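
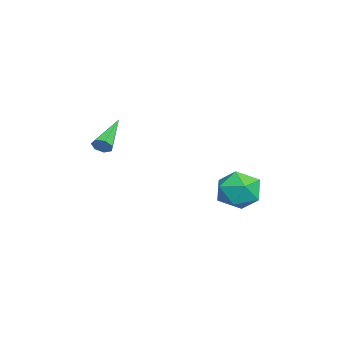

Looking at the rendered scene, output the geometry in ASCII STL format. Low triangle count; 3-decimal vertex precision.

solid 
facet normal 0.858 -0.274 -0.434
outer loop
vertex 2.784 -1.924 3.765
vertex 2.521 -2.088 3.348
vertex 2.719 -1.616 3.442
endloop
endfacet
facet normal 0.301 0.720 0.626
outer loop
vertex 2.784 -1.924 3.765
vertex 2.719 -1.616 3.442
vertex 0.659 -1.492 4.292
endloop
endfacet
facet normal 0.858 -0.273 -0.435
outer loop
vertex 2.719 -1.616 3.442
vertex 2.521 -2.088 3.348
vertex 2.504 -1.664 3.048
endloop
endfacet
facet normal 0.008 0.992 -0.125
outer loop
vertex 2.719 -1.616 3.442
vertex 2.504 -1.664 3.048
vertex 0.659 -1.492 4.292
endloop
endfacet
facet normal 0.858 -0.274 -0.435
outer loop
vertex 2.504 -1.664 3.048
vertex 2.521 -2.088 3.348
vertex 2.302 -2.03 2.88
endloop
endfacet
facet normal -0.426 0.561 -0.710
outer loop
vertex 2.504 -1.664 3.048
vertex 2.302 -2.03 2.88
vertex 0.659 -1.492 4.292
endloop
endfacet
facet normal 0.857 -0.276 -0.435
outer loop
vertex 2.302 -2.03 2.88
vertex 2.521 -2.088 3.348
vertex 2.264 -2.44 3.065
endloop
endfacet
facet normal -0.677 -0.250 -0.692
outer loop
vertex 2.302 -2.03 2.88
vertex 2.264 -2.44 3.065
vertex 0.659 -1.492 4.292
endloop
endfacet
facet normal 0.857 -0.275 -0.436
outer loop
vertex 2.264 -2.44 3.065
vertex 2.521 -2.088 3.348
vertex 2.42 -2.585 3.463
endloop
endfacet
facet normal -0.554 -0.828 -0.085
outer loop
vertex 2.264 -2.44 3.065
vertex 2.42 -2.585 3.463
vertex 0.659 -1.492 4.292
endloop
endfacet
facet normal 0.858 -0.275 -0.433
outer loop
vertex 2.42 -2.585 3.463
vertex 2.521 -2.088 3.348
vertex 2.651 -2.355 3.775
endloop
endfacet
facet normal -0.150 -0.739 0.656
outer loop
vertex 2.42 -2.585 3.463
vertex 2.651 -2.355 3.775
vertex 0.659 -1.492 4.292
endloop
endfacet
facet normal 0.858 -0.275 -0.433
outer loop
vertex 2.651 -2.355 3.775
vertex 2.521 -2.088 3.348
vertex 2.784 -1.924 3.765
endloop
endfacet
facet normal 0.231 -0.049 0.972
outer loop
vertex 2.651 -2.355 3.775
vertex 2.784 -1.924 3.765
vertex 0.659 -1.492 4.292
endloop
endfacet
facet normal -0.636 0.736 0.232
outer loop
vertex 1.551 4.795 0.158
vertex 1.135 4.15 1.065
vertex 2.051 4.888 1.232
endloop
endfacet
facet normal -0.042 0.997 -0.067
outer loop
vertex 1.551 4.795 0.158
vertex 2.051 4.888 1.232
vertex 2.734 4.852 0.26
endloop
endfacet
facet normal 0.028 0.702 -0.712
outer loop
vertex 1.551 4.795 0.158
vertex 2.734 4.852 0.26
vertex 2.24 4.092 -0.508
endloop
endfacet
facet normal -0.523 0.258 -0.813
outer loop
vertex 1.551 4.795 0.158
vertex 2.24 4.092 -0.508
vertex 1.252 3.658 -0.01
endloop
endfacet
facet normal -0.933 0.279 -0.229
outer loop
vertex 1.551 4.795 0.158
vertex 1.252 3.658 -0.01
vertex 1.135 4.15 1.065
endloop
endfacet
facet normal 0.513 0.791 0.332
outer loop
vertex 2.734 4.852 0.26
vertex 2.051 4.888 1.232
vertex 3.048 4.242 1.23
endloop
endfacet
facet normal -0.447 0.370 0.814
outer loop
vertex 2.051 4.888 1.232
vertex 1.135 4.15 1.065
vertex 2.06 3.808 1.728
endloop
endfacet
facet normal -0.927 -0.369 0.068
outer loop
vertex 1.135 4.15 1.065
vertex 1.252 3.658 -0.01
vertex 1.566 3.048 0.96
endloop
endfacet
facet normal -0.264 -0.404 -0.876
outer loop
vertex 1.252 3.658 -0.01
vertex 2.24 4.092 -0.508
vertex 2.249 3.012 -0.012
endloop
endfacet
facet normal 0.627 0.313 -0.713
outer loop
vertex 2.24 4.092 -0.508
vertex 2.734 4.852 0.26
vertex 3.165 3.75 0.155
endloop
endfacet
facet normal 0.523 -0.258 0.813
outer loop
vertex 2.749 3.105 1.062
vertex 3.048 4.242 1.23
vertex 2.06 3.808 1.728
endloop
endfacet
facet normal -0.028 -0.702 0.712
outer loop
vertex 2.749 3.105 1.062
vertex 2.06 3.808 1.728
vertex 1.566 3.048 0.96
endloop
endfacet
facet normal 0.042 -0.997 0.067
outer loop
vertex 2.749 3.105 1.062
vertex 1.566 3.048 0.96
vertex 2.249 3.012 -0.012
endloop
endfacet
facet normal 0.636 -0.736 -0.232
outer loop
vertex 2.749 3.105 1.062
vertex 2.249 3.012 -0.012
vertex 3.165 3.75 0.155
endloop
endfacet
facet normal 0.933 -0.279 0.229
outer loop
vertex 2.749 3.105 1.062
vertex 3.165 3.75 0.155
vertex 3.048 4.242 1.23
endloop
endfacet
facet normal 0.264 0.404 0.876
outer loop
vertex 2.06 3.808 1.728
vertex 3.048 4.242 1.23
vertex 2.051 4.888 1.232
endloop
endfacet
facet normal -0.627 -0.313 0.713
outer loop
vertex 1.566 3.048 0.96
vertex 2.06 3.808 1.728
vertex 1.135 4.15 1.065
endloop
endfacet
facet normal -0.513 -0.791 -0.332
outer loop
vertex 2.249 3.012 -0.012
vertex 1.566 3.048 0.96
vertex 1.252 3.658 -0.01
endloop
endfacet
facet normal 0.447 -0.370 -0.814
outer loop
vertex 3.165 3.75 0.155
vertex 2.249 3.012 -0.012
vertex 2.24 4.092 -0.508
endloop
endfacet
facet normal 0.927 0.369 -0.068
outer loop
vertex 3.048 4.242 1.23
vertex 3.165 3.75 0.155
vertex 2.734 4.852 0.26
endloop
endfacet

endsolid


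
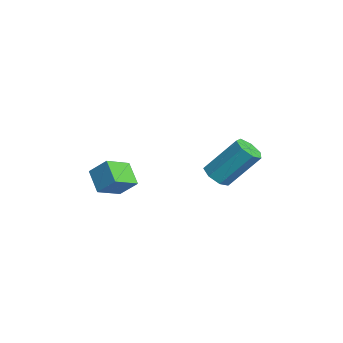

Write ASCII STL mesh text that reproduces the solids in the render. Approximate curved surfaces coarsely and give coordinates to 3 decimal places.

solid 
facet normal -0.421 -0.574 -0.702
outer loop
vertex 0.19 -2.103 -1.86
vertex -0.848 -2.189 -1.168
vertex -0.312 -0.985 -2.473
endloop
endfacet
facet normal 0.830 0.069 -0.554
outer loop
vertex 0.168 -0.331 -1.672
vertex 0.19 -2.103 -1.86
vertex -0.312 -0.985 -2.473
endloop
endfacet
facet normal -0.421 -0.574 -0.702
outer loop
vertex -0.312 -0.985 -2.473
vertex -0.848 -2.189 -1.168
vertex -1.349 -1.071 -1.781
endloop
endfacet
facet normal -0.366 0.816 -0.447
outer loop
vertex -1.349 -1.071 -1.781
vertex 0.168 -0.331 -1.672
vertex -0.312 -0.985 -2.473
endloop
endfacet
facet normal 0.366 -0.816 0.447
outer loop
vertex 0.19 -2.103 -1.86
vertex -0.368 -1.535 -0.367
vertex -0.848 -2.189 -1.168
endloop
endfacet
facet normal 0.830 0.069 -0.553
outer loop
vertex 0.669 -1.449 -1.059
vertex 0.19 -2.103 -1.86
vertex 0.168 -0.331 -1.672
endloop
endfacet
facet normal 0.366 -0.816 0.447
outer loop
vertex 0.669 -1.449 -1.059
vertex -0.368 -1.535 -0.367
vertex 0.19 -2.103 -1.86
endloop
endfacet
facet normal -0.830 -0.069 0.553
outer loop
vertex -0.848 -2.189 -1.168
vertex -0.368 -1.535 -0.367
vertex -1.349 -1.071 -1.781
endloop
endfacet
facet normal -0.366 0.816 -0.447
outer loop
vertex -0.87 -0.417 -0.98
vertex 0.168 -0.331 -1.672
vertex -1.349 -1.071 -1.781
endloop
endfacet
facet normal -0.830 -0.069 0.553
outer loop
vertex -1.349 -1.071 -1.781
vertex -0.368 -1.535 -0.367
vertex -0.87 -0.417 -0.98
endloop
endfacet
facet normal 0.421 0.574 0.703
outer loop
vertex -0.87 -0.417 -0.98
vertex 0.669 -1.449 -1.059
vertex 0.168 -0.331 -1.672
endloop
endfacet
facet normal 0.421 0.574 0.702
outer loop
vertex -0.368 -1.535 -0.367
vertex 0.669 -1.449 -1.059
vertex -0.87 -0.417 -0.98
endloop
endfacet
facet normal -0.158 -0.622 -0.767
outer loop
vertex 1.046 3.395 -1.939
vertex 0.59 3.012 -1.535
vertex 0.447 3.574 -1.961
endloop
endfacet
facet normal 0.241 0.729 -0.641
outer loop
vertex 1.046 3.395 -1.939
vertex 0.447 3.574 -1.961
vertex 1.385 4.732 -0.29
endloop
endfacet
facet normal 0.242 0.729 -0.641
outer loop
vertex 1.385 4.732 -0.29
vertex 0.447 3.574 -1.961
vertex 0.787 4.911 -0.312
endloop
endfacet
facet normal 0.158 0.622 0.767
outer loop
vertex 1.385 4.732 -0.29
vertex 0.787 4.911 -0.312
vertex 0.93 4.348 0.115
endloop
endfacet
facet normal -0.157 -0.622 -0.767
outer loop
vertex 0.447 3.574 -1.961
vertex 0.59 3.012 -1.535
vertex -0.043 3.329 -1.662
endloop
endfacet
facet normal -0.599 0.678 -0.426
outer loop
vertex 0.447 3.574 -1.961
vertex -0.043 3.329 -1.662
vertex 0.787 4.911 -0.312
endloop
endfacet
facet normal -0.599 0.678 -0.426
outer loop
vertex 0.787 4.911 -0.312
vertex -0.043 3.329 -1.662
vertex 0.296 4.666 -0.012
endloop
endfacet
facet normal 0.158 0.622 0.767
outer loop
vertex 0.787 4.911 -0.312
vertex 0.296 4.666 -0.012
vertex 0.93 4.348 0.115
endloop
endfacet
facet normal -0.157 -0.622 -0.767
outer loop
vertex -0.043 3.329 -1.662
vertex 0.59 3.012 -1.535
vertex -0.057 2.845 -1.267
endloop
endfacet
facet normal -0.987 0.117 0.108
outer loop
vertex -0.043 3.329 -1.662
vertex -0.057 2.845 -1.267
vertex 0.296 4.666 -0.012
endloop
endfacet
facet normal -0.987 0.116 0.110
outer loop
vertex 0.296 4.666 -0.012
vertex -0.057 2.845 -1.267
vertex 0.283 4.182 0.383
endloop
endfacet
facet normal 0.158 0.622 0.767
outer loop
vertex 0.296 4.666 -0.012
vertex 0.283 4.182 0.383
vertex 0.93 4.348 0.115
endloop
endfacet
facet normal -0.157 -0.623 -0.766
outer loop
vertex -0.057 2.845 -1.267
vertex 0.59 3.012 -1.535
vertex 0.417 2.487 -1.073
endloop
endfacet
facet normal -0.633 -0.533 0.562
outer loop
vertex -0.057 2.845 -1.267
vertex 0.417 2.487 -1.073
vertex 0.283 4.182 0.383
endloop
endfacet
facet normal -0.633 -0.532 0.562
outer loop
vertex 0.283 4.182 0.383
vertex 0.417 2.487 -1.073
vertex 0.756 3.823 0.576
endloop
endfacet
facet normal 0.158 0.621 0.767
outer loop
vertex 0.283 4.182 0.383
vertex 0.756 3.823 0.576
vertex 0.93 4.348 0.115
endloop
endfacet
facet normal -0.160 -0.622 -0.767
outer loop
vertex 0.417 2.487 -1.073
vertex 0.59 3.012 -1.535
vertex 1.021 2.523 -1.228
endloop
endfacet
facet normal 0.198 -0.781 0.592
outer loop
vertex 0.417 2.487 -1.073
vertex 1.021 2.523 -1.228
vertex 0.756 3.823 0.576
endloop
endfacet
facet normal 0.198 -0.781 0.592
outer loop
vertex 0.756 3.823 0.576
vertex 1.021 2.523 -1.228
vertex 1.361 3.86 0.422
endloop
endfacet
facet normal 0.157 0.622 0.767
outer loop
vertex 0.756 3.823 0.576
vertex 1.361 3.86 0.422
vertex 0.93 4.348 0.115
endloop
endfacet
facet normal -0.158 -0.621 -0.768
outer loop
vertex 1.021 2.523 -1.228
vertex 0.59 3.012 -1.535
vertex 1.301 2.928 -1.613
endloop
endfacet
facet normal 0.880 -0.441 0.176
outer loop
vertex 1.021 2.523 -1.228
vertex 1.301 2.928 -1.613
vertex 1.361 3.86 0.422
endloop
endfacet
facet normal 0.880 -0.441 0.176
outer loop
vertex 1.361 3.86 0.422
vertex 1.301 2.928 -1.613
vertex 1.641 4.264 0.036
endloop
endfacet
facet normal 0.159 0.622 0.766
outer loop
vertex 1.361 3.86 0.422
vertex 1.641 4.264 0.036
vertex 0.93 4.348 0.115
endloop
endfacet
facet normal -0.158 -0.622 -0.767
outer loop
vertex 1.301 2.928 -1.613
vertex 0.59 3.012 -1.535
vertex 1.046 3.395 -1.939
endloop
endfacet
facet normal 0.899 0.231 -0.372
outer loop
vertex 1.301 2.928 -1.613
vertex 1.046 3.395 -1.939
vertex 1.641 4.264 0.036
endloop
endfacet
facet normal 0.899 0.232 -0.373
outer loop
vertex 1.641 4.264 0.036
vertex 1.046 3.395 -1.939
vertex 1.385 4.732 -0.29
endloop
endfacet
facet normal 0.159 0.621 0.767
outer loop
vertex 1.641 4.264 0.036
vertex 1.385 4.732 -0.29
vertex 0.93 4.348 0.115
endloop
endfacet

endsolid


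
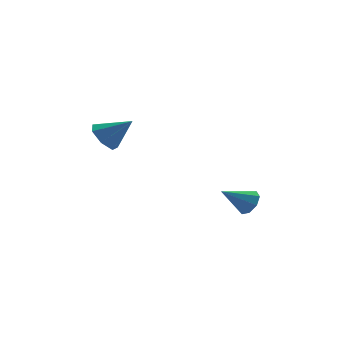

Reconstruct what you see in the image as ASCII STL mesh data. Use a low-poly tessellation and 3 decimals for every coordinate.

solid 
facet normal 0.812 0.188 -0.552
outer loop
vertex 3.861 1.641 -2.099
vertex 3.391 1.999 -2.668
vertex 3.787 2.256 -1.998
endloop
endfacet
facet normal 0.213 -0.133 0.968
outer loop
vertex 3.861 1.641 -2.099
vertex 3.787 2.256 -1.998
vertex 1.929 1.661 -1.672
endloop
endfacet
facet normal 0.813 0.187 -0.552
outer loop
vertex 3.787 2.256 -1.998
vertex 3.391 1.999 -2.668
vertex 3.482 2.72 -2.29
endloop
endfacet
facet normal -0.018 0.524 0.852
outer loop
vertex 3.787 2.256 -1.998
vertex 3.482 2.72 -2.29
vertex 1.929 1.661 -1.672
endloop
endfacet
facet normal 0.812 0.187 -0.553
outer loop
vertex 3.482 2.72 -2.29
vertex 3.391 1.999 -2.668
vertex 3.123 2.762 -2.803
endloop
endfacet
facet normal -0.422 0.831 0.363
outer loop
vertex 3.482 2.72 -2.29
vertex 3.123 2.762 -2.803
vertex 1.929 1.661 -1.672
endloop
endfacet
facet normal 0.812 0.187 -0.553
outer loop
vertex 3.123 2.762 -2.803
vertex 3.391 1.999 -2.668
vertex 2.921 2.356 -3.237
endloop
endfacet
facet normal -0.764 0.609 -0.214
outer loop
vertex 3.123 2.762 -2.803
vertex 2.921 2.356 -3.237
vertex 1.929 1.661 -1.672
endloop
endfacet
facet normal 0.812 0.186 -0.554
outer loop
vertex 2.921 2.356 -3.237
vertex 3.391 1.999 -2.668
vertex 2.994 1.741 -3.337
endloop
endfacet
facet normal -0.842 -0.012 -0.539
outer loop
vertex 2.921 2.356 -3.237
vertex 2.994 1.741 -3.337
vertex 1.929 1.661 -1.672
endloop
endfacet
facet normal 0.811 0.188 -0.554
outer loop
vertex 2.994 1.741 -3.337
vertex 3.391 1.999 -2.668
vertex 3.3 1.277 -3.046
endloop
endfacet
facet normal -0.611 -0.669 -0.423
outer loop
vertex 2.994 1.741 -3.337
vertex 3.3 1.277 -3.046
vertex 1.929 1.661 -1.672
endloop
endfacet
facet normal 0.812 0.187 -0.553
outer loop
vertex 3.3 1.277 -3.046
vertex 3.391 1.999 -2.668
vertex 3.659 1.235 -2.533
endloop
endfacet
facet normal -0.208 -0.976 0.065
outer loop
vertex 3.3 1.277 -3.046
vertex 3.659 1.235 -2.533
vertex 1.929 1.661 -1.672
endloop
endfacet
facet normal 0.812 0.187 -0.553
outer loop
vertex 3.659 1.235 -2.533
vertex 3.391 1.999 -2.668
vertex 3.861 1.641 -2.099
endloop
endfacet
facet normal 0.134 -0.754 0.643
outer loop
vertex 3.659 1.235 -2.533
vertex 3.861 1.641 -2.099
vertex 1.929 1.661 -1.672
endloop
endfacet
facet normal -0.751 0.173 -0.637
outer loop
vertex -3.148 2.079 1.402
vertex -3.796 2.005 2.146
vertex -3.328 2.811 1.813
endloop
endfacet
facet normal 0.894 0.365 -0.259
outer loop
vertex -3.148 2.079 1.402
vertex -3.328 2.811 1.813
vertex -2.444 1.695 3.294
endloop
endfacet
facet normal -0.751 0.173 -0.637
outer loop
vertex -3.328 2.811 1.813
vertex -3.796 2.005 2.146
vertex -3.861 2.937 2.475
endloop
endfacet
facet normal 0.536 0.796 0.280
outer loop
vertex -3.328 2.811 1.813
vertex -3.861 2.937 2.475
vertex -2.444 1.695 3.294
endloop
endfacet
facet normal -0.751 0.172 -0.637
outer loop
vertex -3.861 2.937 2.475
vertex -3.796 2.005 2.146
vertex -4.345 2.361 2.89
endloop
endfacet
facet normal 0.025 0.570 0.821
outer loop
vertex -3.861 2.937 2.475
vertex -4.345 2.361 2.89
vertex -2.444 1.695 3.294
endloop
endfacet
facet normal -0.751 0.173 -0.637
outer loop
vertex -4.345 2.361 2.89
vertex -3.796 2.005 2.146
vertex -4.416 1.517 2.745
endloop
endfacet
facet normal -0.253 -0.143 0.957
outer loop
vertex -4.345 2.361 2.89
vertex -4.416 1.517 2.745
vertex -2.444 1.695 3.294
endloop
endfacet
facet normal -0.751 0.173 -0.637
outer loop
vertex -4.416 1.517 2.745
vertex -3.796 2.005 2.146
vertex -4.02 1.041 2.149
endloop
endfacet
facet normal -0.090 -0.806 0.584
outer loop
vertex -4.416 1.517 2.745
vertex -4.02 1.041 2.149
vertex -2.444 1.695 3.294
endloop
endfacet
facet normal -0.750 0.172 -0.638
outer loop
vertex -4.02 1.041 2.149
vertex -3.796 2.005 2.146
vertex -3.455 1.291 1.552
endloop
endfacet
facet normal 0.392 -0.920 -0.014
outer loop
vertex -4.02 1.041 2.149
vertex -3.455 1.291 1.552
vertex -2.444 1.695 3.294
endloop
endfacet
facet normal -0.751 0.171 -0.637
outer loop
vertex -3.455 1.291 1.552
vertex -3.796 2.005 2.146
vertex -3.148 2.079 1.402
endloop
endfacet
facet normal 0.831 -0.398 -0.390
outer loop
vertex -3.455 1.291 1.552
vertex -3.148 2.079 1.402
vertex -2.444 1.695 3.294
endloop
endfacet

endsolid


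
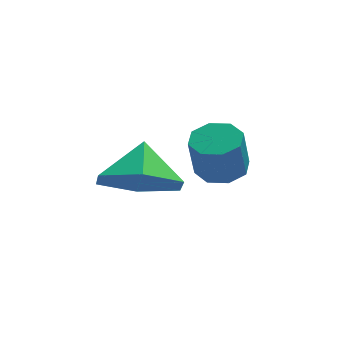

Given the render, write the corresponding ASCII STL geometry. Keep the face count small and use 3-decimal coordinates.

solid 
facet normal -0.191 -0.715 -0.673
outer loop
vertex -2.01 -1.426 2.132
vertex -2.874 -1.629 2.593
vertex -2.846 -0.948 1.862
endloop
endfacet
facet normal 0.522 0.845 -0.120
outer loop
vertex -2.01 -1.426 2.132
vertex -2.846 -0.948 1.862
vertex -2.666 -0.851 3.327
endloop
endfacet
facet normal -0.191 -0.715 -0.673
outer loop
vertex -2.846 -0.948 1.862
vertex -2.874 -1.629 2.593
vertex -3.71 -1.151 2.323
endloop
endfacet
facet normal -0.246 0.969 -0.034
outer loop
vertex -2.846 -0.948 1.862
vertex -3.71 -1.151 2.323
vertex -2.666 -0.851 3.327
endloop
endfacet
facet normal -0.191 -0.714 -0.674
outer loop
vertex -3.71 -1.151 2.323
vertex -2.874 -1.629 2.593
vertex -3.738 -1.833 3.054
endloop
endfacet
facet normal -0.649 0.568 0.505
outer loop
vertex -3.71 -1.151 2.323
vertex -3.738 -1.833 3.054
vertex -2.666 -0.851 3.327
endloop
endfacet
facet normal -0.190 -0.715 -0.673
outer loop
vertex -3.738 -1.833 3.054
vertex -2.874 -1.629 2.593
vertex -2.902 -2.311 3.325
endloop
endfacet
facet normal -0.285 0.045 0.958
outer loop
vertex -3.738 -1.833 3.054
vertex -2.902 -2.311 3.325
vertex -2.666 -0.851 3.327
endloop
endfacet
facet normal -0.191 -0.714 -0.673
outer loop
vertex -2.902 -2.311 3.325
vertex -2.874 -1.629 2.593
vertex -2.039 -2.108 2.864
endloop
endfacet
facet normal 0.484 -0.079 0.871
outer loop
vertex -2.902 -2.311 3.325
vertex -2.039 -2.108 2.864
vertex -2.666 -0.851 3.327
endloop
endfacet
facet normal -0.191 -0.714 -0.673
outer loop
vertex -2.039 -2.108 2.864
vertex -2.874 -1.629 2.593
vertex -2.01 -1.426 2.132
endloop
endfacet
facet normal 0.887 0.320 0.333
outer loop
vertex -2.039 -2.108 2.864
vertex -2.01 -1.426 2.132
vertex -2.666 -0.851 3.327
endloop
endfacet
facet normal 0.164 0.187 -0.969
outer loop
vertex -0.4 -0.278 1.679
vertex -0.851 0.133 1.682
vertex -0.25 0.151 1.787
endloop
endfacet
facet normal 0.933 -0.349 0.090
outer loop
vertex -0.4 -0.278 1.679
vertex -0.25 0.151 1.787
vertex -0.578 -0.483 2.734
endloop
endfacet
facet normal 0.933 -0.349 0.090
outer loop
vertex -0.578 -0.483 2.734
vertex -0.25 0.151 1.787
vertex -0.428 -0.054 2.843
endloop
endfacet
facet normal -0.163 -0.189 0.968
outer loop
vertex -0.578 -0.483 2.734
vertex -0.428 -0.054 2.843
vertex -1.029 -0.073 2.738
endloop
endfacet
facet normal 0.164 0.188 -0.968
outer loop
vertex -0.25 0.151 1.787
vertex -0.851 0.133 1.682
vertex -0.453 0.569 1.834
endloop
endfacet
facet normal 0.886 0.405 0.228
outer loop
vertex -0.25 0.151 1.787
vertex -0.453 0.569 1.834
vertex -0.428 -0.054 2.843
endloop
endfacet
facet normal 0.886 0.405 0.228
outer loop
vertex -0.428 -0.054 2.843
vertex -0.453 0.569 1.834
vertex -0.631 0.364 2.89
endloop
endfacet
facet normal -0.163 -0.188 0.968
outer loop
vertex -0.428 -0.054 2.843
vertex -0.631 0.364 2.89
vertex -1.029 -0.073 2.738
endloop
endfacet
facet normal 0.164 0.188 -0.968
outer loop
vertex -0.453 0.569 1.834
vertex -0.851 0.133 1.682
vertex -0.888 0.731 1.792
endloop
endfacet
facet normal 0.320 0.919 0.232
outer loop
vertex -0.453 0.569 1.834
vertex -0.888 0.731 1.792
vertex -0.631 0.364 2.89
endloop
endfacet
facet normal 0.319 0.919 0.232
outer loop
vertex -0.631 0.364 2.89
vertex -0.888 0.731 1.792
vertex -1.067 0.526 2.848
endloop
endfacet
facet normal -0.163 -0.188 0.968
outer loop
vertex -0.631 0.364 2.89
vertex -1.067 0.526 2.848
vertex -1.029 -0.073 2.738
endloop
endfacet
facet normal 0.163 0.188 -0.969
outer loop
vertex -0.888 0.731 1.792
vertex -0.851 0.133 1.682
vertex -1.302 0.543 1.686
endloop
endfacet
facet normal -0.433 0.896 0.101
outer loop
vertex -0.888 0.731 1.792
vertex -1.302 0.543 1.686
vertex -1.067 0.526 2.848
endloop
endfacet
facet normal -0.434 0.895 0.101
outer loop
vertex -1.067 0.526 2.848
vertex -1.302 0.543 1.686
vertex -1.48 0.338 2.741
endloop
endfacet
facet normal -0.165 -0.188 0.968
outer loop
vertex -1.067 0.526 2.848
vertex -1.48 0.338 2.741
vertex -1.029 -0.073 2.738
endloop
endfacet
facet normal 0.163 0.189 -0.968
outer loop
vertex -1.302 0.543 1.686
vertex -0.851 0.133 1.682
vertex -1.452 0.114 1.577
endloop
endfacet
facet normal -0.933 0.349 -0.090
outer loop
vertex -1.302 0.543 1.686
vertex -1.452 0.114 1.577
vertex -1.48 0.338 2.741
endloop
endfacet
facet normal -0.933 0.349 -0.090
outer loop
vertex -1.48 0.338 2.741
vertex -1.452 0.114 1.577
vertex -1.63 -0.091 2.633
endloop
endfacet
facet normal -0.164 -0.187 0.969
outer loop
vertex -1.48 0.338 2.741
vertex -1.63 -0.091 2.633
vertex -1.029 -0.073 2.738
endloop
endfacet
facet normal 0.163 0.188 -0.968
outer loop
vertex -1.452 0.114 1.577
vertex -0.851 0.133 1.682
vertex -1.249 -0.304 1.53
endloop
endfacet
facet normal -0.886 -0.405 -0.228
outer loop
vertex -1.452 0.114 1.577
vertex -1.249 -0.304 1.53
vertex -1.63 -0.091 2.633
endloop
endfacet
facet normal -0.886 -0.405 -0.228
outer loop
vertex -1.63 -0.091 2.633
vertex -1.249 -0.304 1.53
vertex -1.427 -0.509 2.586
endloop
endfacet
facet normal -0.164 -0.188 0.968
outer loop
vertex -1.63 -0.091 2.633
vertex -1.427 -0.509 2.586
vertex -1.029 -0.073 2.738
endloop
endfacet
facet normal 0.163 0.188 -0.968
outer loop
vertex -1.249 -0.304 1.53
vertex -0.851 0.133 1.682
vertex -0.813 -0.466 1.572
endloop
endfacet
facet normal -0.319 -0.919 -0.232
outer loop
vertex -1.249 -0.304 1.53
vertex -0.813 -0.466 1.572
vertex -1.427 -0.509 2.586
endloop
endfacet
facet normal -0.320 -0.919 -0.233
outer loop
vertex -1.427 -0.509 2.586
vertex -0.813 -0.466 1.572
vertex -0.992 -0.671 2.628
endloop
endfacet
facet normal -0.164 -0.188 0.968
outer loop
vertex -1.427 -0.509 2.586
vertex -0.992 -0.671 2.628
vertex -1.029 -0.073 2.738
endloop
endfacet
facet normal 0.165 0.188 -0.968
outer loop
vertex -0.813 -0.466 1.572
vertex -0.851 0.133 1.682
vertex -0.4 -0.278 1.679
endloop
endfacet
facet normal 0.434 -0.895 -0.100
outer loop
vertex -0.813 -0.466 1.572
vertex -0.4 -0.278 1.679
vertex -0.992 -0.671 2.628
endloop
endfacet
facet normal 0.433 -0.896 -0.101
outer loop
vertex -0.992 -0.671 2.628
vertex -0.4 -0.278 1.679
vertex -0.578 -0.483 2.734
endloop
endfacet
facet normal -0.163 -0.188 0.969
outer loop
vertex -0.992 -0.671 2.628
vertex -0.578 -0.483 2.734
vertex -1.029 -0.073 2.738
endloop
endfacet

endsolid


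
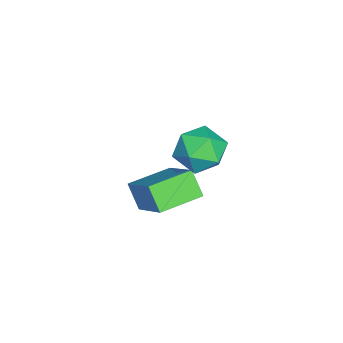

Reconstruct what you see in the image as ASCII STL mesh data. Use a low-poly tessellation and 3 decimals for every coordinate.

solid 
facet normal -0.667 0.743 0.065
outer loop
vertex -1.145 1.881 0.183
vertex -0.696 2.359 -0.675
vertex -2.357 0.896 -1.0
endloop
endfacet
facet normal -0.416 -0.443 0.794
outer loop
vertex -1.284 -0.299 -1.105
vertex -1.145 1.881 0.183
vertex -2.357 0.896 -1.0
endloop
endfacet
facet normal -0.667 0.742 0.065
outer loop
vertex -2.357 0.896 -1.0
vertex -0.696 2.359 -0.675
vertex -1.909 1.374 -1.858
endloop
endfacet
facet normal -0.619 -0.503 -0.603
outer loop
vertex -1.909 1.374 -1.858
vertex -1.284 -0.299 -1.105
vertex -2.357 0.896 -1.0
endloop
endfacet
facet normal 0.619 0.503 0.604
outer loop
vertex -1.145 1.881 0.183
vertex 0.377 1.164 -0.78
vertex -0.696 2.359 -0.675
endloop
endfacet
facet normal -0.415 -0.443 0.795
outer loop
vertex -0.071 0.686 0.078
vertex -1.145 1.881 0.183
vertex -1.284 -0.299 -1.105
endloop
endfacet
facet normal 0.619 0.503 0.603
outer loop
vertex -0.071 0.686 0.078
vertex 0.377 1.164 -0.78
vertex -1.145 1.881 0.183
endloop
endfacet
facet normal 0.415 0.443 -0.795
outer loop
vertex -0.696 2.359 -0.675
vertex 0.377 1.164 -0.78
vertex -1.909 1.374 -1.858
endloop
endfacet
facet normal -0.619 -0.503 -0.604
outer loop
vertex -0.835 0.179 -1.963
vertex -1.284 -0.299 -1.105
vertex -1.909 1.374 -1.858
endloop
endfacet
facet normal 0.415 0.443 -0.794
outer loop
vertex -1.909 1.374 -1.858
vertex 0.377 1.164 -0.78
vertex -0.835 0.179 -1.963
endloop
endfacet
facet normal 0.666 -0.743 -0.065
outer loop
vertex -0.835 0.179 -1.963
vertex -0.071 0.686 0.078
vertex -1.284 -0.299 -1.105
endloop
endfacet
facet normal 0.667 -0.742 -0.065
outer loop
vertex 0.377 1.164 -0.78
vertex -0.071 0.686 0.078
vertex -0.835 0.179 -1.963
endloop
endfacet
facet normal 0.087 0.972 -0.220
outer loop
vertex 0.194 3.012 1.911
vertex -0.11 3.238 2.789
vertex 0.824 3.117 2.623
endloop
endfacet
facet normal 0.563 0.585 -0.584
outer loop
vertex 0.194 3.012 1.911
vertex 0.824 3.117 2.623
vertex 0.923 2.399 1.999
endloop
endfacet
facet normal 0.205 0.104 -0.973
outer loop
vertex 0.194 3.012 1.911
vertex 0.923 2.399 1.999
vertex 0.049 2.076 1.78
endloop
endfacet
facet normal -0.491 0.195 -0.849
outer loop
vertex 0.194 3.012 1.911
vertex 0.049 2.076 1.78
vertex -0.589 2.595 2.268
endloop
endfacet
facet normal -0.564 0.731 -0.384
outer loop
vertex 0.194 3.012 1.911
vertex -0.589 2.595 2.268
vertex -0.11 3.238 2.789
endloop
endfacet
facet normal 0.966 0.231 -0.113
outer loop
vertex 0.923 2.399 1.999
vertex 0.824 3.117 2.623
vertex 1.069 2.245 2.932
endloop
endfacet
facet normal 0.196 0.857 0.476
outer loop
vertex 0.824 3.117 2.623
vertex -0.11 3.238 2.789
vertex 0.431 2.764 3.42
endloop
endfacet
facet normal -0.858 0.468 0.212
outer loop
vertex -0.11 3.238 2.789
vertex -0.589 2.595 2.268
vertex -0.443 2.441 3.201
endloop
endfacet
facet normal -0.739 -0.400 -0.542
outer loop
vertex -0.589 2.595 2.268
vertex 0.049 2.076 1.78
vertex -0.344 1.723 2.577
endloop
endfacet
facet normal 0.388 -0.546 -0.743
outer loop
vertex 0.049 2.076 1.78
vertex 0.923 2.399 1.999
vertex 0.59 1.602 2.411
endloop
endfacet
facet normal 0.491 -0.195 0.849
outer loop
vertex 0.286 1.828 3.289
vertex 1.069 2.245 2.932
vertex 0.431 2.764 3.42
endloop
endfacet
facet normal -0.205 -0.104 0.973
outer loop
vertex 0.286 1.828 3.289
vertex 0.431 2.764 3.42
vertex -0.443 2.441 3.201
endloop
endfacet
facet normal -0.563 -0.585 0.584
outer loop
vertex 0.286 1.828 3.289
vertex -0.443 2.441 3.201
vertex -0.344 1.723 2.577
endloop
endfacet
facet normal -0.087 -0.972 0.220
outer loop
vertex 0.286 1.828 3.289
vertex -0.344 1.723 2.577
vertex 0.59 1.602 2.411
endloop
endfacet
facet normal 0.564 -0.731 0.384
outer loop
vertex 0.286 1.828 3.289
vertex 0.59 1.602 2.411
vertex 1.069 2.245 2.932
endloop
endfacet
facet normal 0.739 0.400 0.542
outer loop
vertex 0.431 2.764 3.42
vertex 1.069 2.245 2.932
vertex 0.824 3.117 2.623
endloop
endfacet
facet normal -0.388 0.546 0.743
outer loop
vertex -0.443 2.441 3.201
vertex 0.431 2.764 3.42
vertex -0.11 3.238 2.789
endloop
endfacet
facet normal -0.966 -0.231 0.113
outer loop
vertex -0.344 1.723 2.577
vertex -0.443 2.441 3.201
vertex -0.589 2.595 2.268
endloop
endfacet
facet normal -0.196 -0.857 -0.476
outer loop
vertex 0.59 1.602 2.411
vertex -0.344 1.723 2.577
vertex 0.049 2.076 1.78
endloop
endfacet
facet normal 0.858 -0.468 -0.212
outer loop
vertex 1.069 2.245 2.932
vertex 0.59 1.602 2.411
vertex 0.923 2.399 1.999
endloop
endfacet

endsolid


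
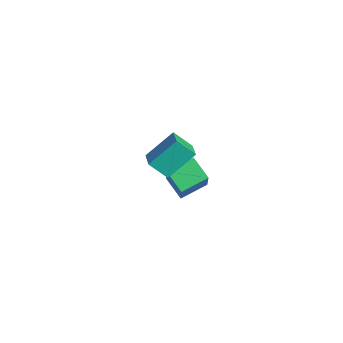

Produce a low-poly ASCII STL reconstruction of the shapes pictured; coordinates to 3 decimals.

solid 
facet normal -0.880 -0.113 0.462
outer loop
vertex 1.66 1.425 -1.172
vertex 1.685 2.646 -0.825
vertex 0.781 1.886 -2.733
endloop
endfacet
facet normal -0.020 -0.962 -0.273
outer loop
vertex 1.775 2.014 -3.255
vertex 1.66 1.425 -1.172
vertex 0.781 1.886 -2.733
endloop
endfacet
facet normal -0.880 -0.113 0.462
outer loop
vertex 0.781 1.886 -2.733
vertex 1.685 2.646 -0.825
vertex 0.806 3.107 -2.386
endloop
endfacet
facet normal -0.475 0.250 -0.844
outer loop
vertex 0.806 3.107 -2.386
vertex 1.775 2.014 -3.255
vertex 0.781 1.886 -2.733
endloop
endfacet
facet normal 0.475 -0.250 0.844
outer loop
vertex 1.66 1.425 -1.172
vertex 2.679 2.774 -1.347
vertex 1.685 2.646 -0.825
endloop
endfacet
facet normal -0.020 -0.962 -0.273
outer loop
vertex 2.654 1.553 -1.694
vertex 1.66 1.425 -1.172
vertex 1.775 2.014 -3.255
endloop
endfacet
facet normal 0.475 -0.250 0.844
outer loop
vertex 2.654 1.553 -1.694
vertex 2.679 2.774 -1.347
vertex 1.66 1.425 -1.172
endloop
endfacet
facet normal 0.020 0.962 0.273
outer loop
vertex 1.685 2.646 -0.825
vertex 2.679 2.774 -1.347
vertex 0.806 3.107 -2.386
endloop
endfacet
facet normal -0.475 0.250 -0.844
outer loop
vertex 1.8 3.235 -2.908
vertex 1.775 2.014 -3.255
vertex 0.806 3.107 -2.386
endloop
endfacet
facet normal 0.020 0.962 0.273
outer loop
vertex 0.806 3.107 -2.386
vertex 2.679 2.774 -1.347
vertex 1.8 3.235 -2.908
endloop
endfacet
facet normal 0.880 0.113 -0.462
outer loop
vertex 1.8 3.235 -2.908
vertex 2.654 1.553 -1.694
vertex 1.775 2.014 -3.255
endloop
endfacet
facet normal 0.880 0.113 -0.462
outer loop
vertex 2.679 2.774 -1.347
vertex 2.654 1.553 -1.694
vertex 1.8 3.235 -2.908
endloop
endfacet
facet normal -0.891 0.325 -0.318
outer loop
vertex 3.15 0.912 3.076
vertex 3.62 1.487 2.348
vertex 3.072 -0.254 2.105
endloop
endfacet
facet normal -0.452 -0.553 0.700
outer loop
vertex 3.82 -0.527 2.372
vertex 3.15 0.912 3.076
vertex 3.072 -0.254 2.105
endloop
endfacet
facet normal -0.891 0.325 -0.318
outer loop
vertex 3.072 -0.254 2.105
vertex 3.62 1.487 2.348
vertex 3.542 0.321 1.377
endloop
endfacet
facet normal -0.052 -0.767 -0.639
outer loop
vertex 3.542 0.321 1.377
vertex 3.82 -0.527 2.372
vertex 3.072 -0.254 2.105
endloop
endfacet
facet normal 0.052 0.767 0.639
outer loop
vertex 3.15 0.912 3.076
vertex 4.368 1.214 2.615
vertex 3.62 1.487 2.348
endloop
endfacet
facet normal -0.452 -0.553 0.700
outer loop
vertex 3.898 0.639 3.343
vertex 3.15 0.912 3.076
vertex 3.82 -0.527 2.372
endloop
endfacet
facet normal 0.052 0.767 0.639
outer loop
vertex 3.898 0.639 3.343
vertex 4.368 1.214 2.615
vertex 3.15 0.912 3.076
endloop
endfacet
facet normal 0.452 0.553 -0.700
outer loop
vertex 3.62 1.487 2.348
vertex 4.368 1.214 2.615
vertex 3.542 0.321 1.377
endloop
endfacet
facet normal -0.052 -0.767 -0.639
outer loop
vertex 4.29 0.048 1.644
vertex 3.82 -0.527 2.372
vertex 3.542 0.321 1.377
endloop
endfacet
facet normal 0.452 0.553 -0.700
outer loop
vertex 3.542 0.321 1.377
vertex 4.368 1.214 2.615
vertex 4.29 0.048 1.644
endloop
endfacet
facet normal 0.891 -0.325 0.318
outer loop
vertex 4.29 0.048 1.644
vertex 3.898 0.639 3.343
vertex 3.82 -0.527 2.372
endloop
endfacet
facet normal 0.891 -0.325 0.318
outer loop
vertex 4.368 1.214 2.615
vertex 3.898 0.639 3.343
vertex 4.29 0.048 1.644
endloop
endfacet

endsolid


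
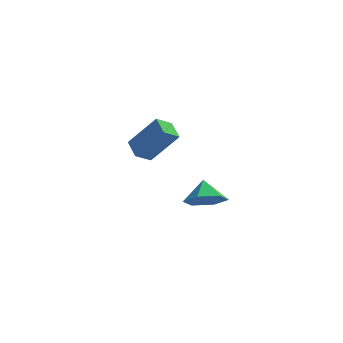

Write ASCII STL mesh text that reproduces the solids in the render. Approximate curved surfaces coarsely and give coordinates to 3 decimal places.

solid 
facet normal 0.152 -0.716 -0.681
outer loop
vertex -0.009 -2.743 -0.315
vertex -1.009 -2.99 -0.279
vertex -0.677 -2.282 -0.949
endloop
endfacet
facet normal 0.508 0.857 0.088
outer loop
vertex -0.009 -2.743 -0.315
vertex -0.677 -2.282 -0.949
vertex -1.191 -2.13 0.539
endloop
endfacet
facet normal 0.152 -0.716 -0.681
outer loop
vertex -0.677 -2.282 -0.949
vertex -1.009 -2.99 -0.279
vertex -1.676 -2.528 -0.913
endloop
endfacet
facet normal -0.241 0.953 -0.181
outer loop
vertex -0.677 -2.282 -0.949
vertex -1.676 -2.528 -0.913
vertex -1.191 -2.13 0.539
endloop
endfacet
facet normal 0.152 -0.716 -0.681
outer loop
vertex -1.676 -2.528 -0.913
vertex -1.009 -2.99 -0.279
vertex -2.008 -3.236 -0.243
endloop
endfacet
facet normal -0.841 0.524 0.137
outer loop
vertex -1.676 -2.528 -0.913
vertex -2.008 -3.236 -0.243
vertex -1.191 -2.13 0.539
endloop
endfacet
facet normal 0.152 -0.716 -0.681
outer loop
vertex -2.008 -3.236 -0.243
vertex -1.009 -2.99 -0.279
vertex -1.34 -3.698 0.392
endloop
endfacet
facet normal -0.690 -0.002 0.724
outer loop
vertex -2.008 -3.236 -0.243
vertex -1.34 -3.698 0.392
vertex -1.191 -2.13 0.539
endloop
endfacet
facet normal 0.153 -0.716 -0.681
outer loop
vertex -1.34 -3.698 0.392
vertex -1.009 -2.99 -0.279
vertex -0.341 -3.451 0.356
endloop
endfacet
facet normal 0.060 -0.099 0.993
outer loop
vertex -1.34 -3.698 0.392
vertex -0.341 -3.451 0.356
vertex -1.191 -2.13 0.539
endloop
endfacet
facet normal 0.152 -0.717 -0.681
outer loop
vertex -0.341 -3.451 0.356
vertex -1.009 -2.99 -0.279
vertex -0.009 -2.743 -0.315
endloop
endfacet
facet normal 0.659 0.331 0.675
outer loop
vertex -0.341 -3.451 0.356
vertex -0.009 -2.743 -0.315
vertex -1.191 -2.13 0.539
endloop
endfacet
facet normal -0.632 -0.006 -0.775
outer loop
vertex -4.748 2.479 -0.771
vertex -5.202 3.46 -0.408
vertex -4.056 3.009 -1.339
endloop
endfacet
facet normal 0.398 -0.860 -0.318
outer loop
vertex -2.698 3.02 0.328
vertex -4.748 2.479 -0.771
vertex -4.056 3.009 -1.339
endloop
endfacet
facet normal -0.632 -0.005 -0.775
outer loop
vertex -4.056 3.009 -1.339
vertex -5.202 3.46 -0.408
vertex -4.51 3.99 -0.975
endloop
endfacet
facet normal 0.665 0.510 -0.545
outer loop
vertex -4.51 3.99 -0.975
vertex -2.698 3.02 0.328
vertex -4.056 3.009 -1.339
endloop
endfacet
facet normal -0.665 -0.510 0.545
outer loop
vertex -4.748 2.479 -0.771
vertex -3.844 3.471 1.259
vertex -5.202 3.46 -0.408
endloop
endfacet
facet normal 0.398 -0.860 -0.319
outer loop
vertex -3.39 2.49 0.895
vertex -4.748 2.479 -0.771
vertex -2.698 3.02 0.328
endloop
endfacet
facet normal -0.665 -0.510 0.545
outer loop
vertex -3.39 2.49 0.895
vertex -3.844 3.471 1.259
vertex -4.748 2.479 -0.771
endloop
endfacet
facet normal -0.398 0.860 0.319
outer loop
vertex -5.202 3.46 -0.408
vertex -3.844 3.471 1.259
vertex -4.51 3.99 -0.975
endloop
endfacet
facet normal 0.665 0.510 -0.546
outer loop
vertex -3.152 4.001 0.691
vertex -2.698 3.02 0.328
vertex -4.51 3.99 -0.975
endloop
endfacet
facet normal -0.398 0.860 0.318
outer loop
vertex -4.51 3.99 -0.975
vertex -3.844 3.471 1.259
vertex -3.152 4.001 0.691
endloop
endfacet
facet normal 0.631 0.005 0.775
outer loop
vertex -3.152 4.001 0.691
vertex -3.39 2.49 0.895
vertex -2.698 3.02 0.328
endloop
endfacet
facet normal 0.632 0.005 0.775
outer loop
vertex -3.844 3.471 1.259
vertex -3.39 2.49 0.895
vertex -3.152 4.001 0.691
endloop
endfacet

endsolid


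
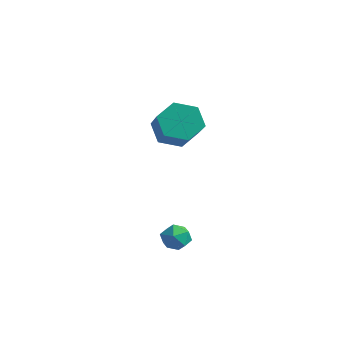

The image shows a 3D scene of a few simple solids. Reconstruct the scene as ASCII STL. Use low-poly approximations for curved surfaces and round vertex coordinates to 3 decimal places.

solid 
facet normal -0.626 0.506 -0.594
outer loop
vertex -1.797 1.244 -2.274
vertex -2.379 1.448 -1.487
vertex -1.638 2.072 -1.736
endloop
endfacet
facet normal 0.764 0.242 -0.598
outer loop
vertex -1.797 1.244 -2.274
vertex -1.638 2.072 -1.736
vertex -0.539 0.228 -1.08
endloop
endfacet
facet normal 0.764 0.242 -0.598
outer loop
vertex -0.539 0.228 -1.08
vertex -1.638 2.072 -1.736
vertex -0.38 1.055 -0.542
endloop
endfacet
facet normal 0.625 -0.506 0.594
outer loop
vertex -0.539 0.228 -1.08
vertex -0.38 1.055 -0.542
vertex -1.121 0.432 -0.293
endloop
endfacet
facet normal -0.626 0.506 -0.594
outer loop
vertex -1.638 2.072 -1.736
vertex -2.379 1.448 -1.487
vertex -2.22 2.276 -0.949
endloop
endfacet
facet normal 0.519 0.838 0.167
outer loop
vertex -1.638 2.072 -1.736
vertex -2.22 2.276 -0.949
vertex -0.38 1.055 -0.542
endloop
endfacet
facet normal 0.519 0.838 0.167
outer loop
vertex -0.38 1.055 -0.542
vertex -2.22 2.276 -0.949
vertex -0.963 1.259 0.245
endloop
endfacet
facet normal 0.625 -0.506 0.594
outer loop
vertex -0.38 1.055 -0.542
vertex -0.963 1.259 0.245
vertex -1.121 0.432 -0.293
endloop
endfacet
facet normal -0.626 0.506 -0.594
outer loop
vertex -2.22 2.276 -0.949
vertex -2.379 1.448 -1.487
vertex -2.961 1.652 -0.7
endloop
endfacet
facet normal -0.245 0.596 0.765
outer loop
vertex -2.22 2.276 -0.949
vertex -2.961 1.652 -0.7
vertex -0.963 1.259 0.245
endloop
endfacet
facet normal -0.244 0.596 0.765
outer loop
vertex -0.963 1.259 0.245
vertex -2.961 1.652 -0.7
vertex -1.703 0.636 0.494
endloop
endfacet
facet normal 0.626 -0.506 0.594
outer loop
vertex -0.963 1.259 0.245
vertex -1.703 0.636 0.494
vertex -1.121 0.432 -0.293
endloop
endfacet
facet normal -0.625 0.506 -0.594
outer loop
vertex -2.961 1.652 -0.7
vertex -2.379 1.448 -1.487
vertex -3.12 0.825 -1.238
endloop
endfacet
facet normal -0.764 -0.242 0.598
outer loop
vertex -2.961 1.652 -0.7
vertex -3.12 0.825 -1.238
vertex -1.703 0.636 0.494
endloop
endfacet
facet normal -0.764 -0.242 0.598
outer loop
vertex -1.703 0.636 0.494
vertex -3.12 0.825 -1.238
vertex -1.862 -0.192 -0.044
endloop
endfacet
facet normal 0.626 -0.506 0.594
outer loop
vertex -1.703 0.636 0.494
vertex -1.862 -0.192 -0.044
vertex -1.121 0.432 -0.293
endloop
endfacet
facet normal -0.625 0.506 -0.594
outer loop
vertex -3.12 0.825 -1.238
vertex -2.379 1.448 -1.487
vertex -2.537 0.621 -2.025
endloop
endfacet
facet normal -0.519 -0.838 -0.167
outer loop
vertex -3.12 0.825 -1.238
vertex -2.537 0.621 -2.025
vertex -1.862 -0.192 -0.044
endloop
endfacet
facet normal -0.519 -0.838 -0.167
outer loop
vertex -1.862 -0.192 -0.044
vertex -2.537 0.621 -2.025
vertex -1.28 -0.396 -0.831
endloop
endfacet
facet normal 0.626 -0.506 0.594
outer loop
vertex -1.862 -0.192 -0.044
vertex -1.28 -0.396 -0.831
vertex -1.121 0.432 -0.293
endloop
endfacet
facet normal -0.626 0.506 -0.594
outer loop
vertex -2.537 0.621 -2.025
vertex -2.379 1.448 -1.487
vertex -1.797 1.244 -2.274
endloop
endfacet
facet normal 0.244 -0.596 -0.765
outer loop
vertex -2.537 0.621 -2.025
vertex -1.797 1.244 -2.274
vertex -1.28 -0.396 -0.831
endloop
endfacet
facet normal 0.245 -0.596 -0.765
outer loop
vertex -1.28 -0.396 -0.831
vertex -1.797 1.244 -2.274
vertex -0.539 0.228 -1.08
endloop
endfacet
facet normal 0.626 -0.506 0.594
outer loop
vertex -1.28 -0.396 -0.831
vertex -0.539 0.228 -1.08
vertex -1.121 0.432 -0.293
endloop
endfacet
facet normal -0.737 -0.190 0.649
outer loop
vertex 1.691 -3.493 -3.617
vertex 1.908 -4.127 -3.556
vertex 2.146 -3.649 -3.146
endloop
endfacet
facet normal -0.537 0.495 0.683
outer loop
vertex 1.691 -3.493 -3.617
vertex 2.146 -3.649 -3.146
vertex 2.213 -3.083 -3.504
endloop
endfacet
facet normal -0.622 0.782 0.036
outer loop
vertex 1.691 -3.493 -3.617
vertex 2.213 -3.083 -3.504
vertex 2.016 -3.211 -4.135
endloop
endfacet
facet normal -0.875 0.275 -0.399
outer loop
vertex 1.691 -3.493 -3.617
vertex 2.016 -3.211 -4.135
vertex 1.828 -3.856 -4.167
endloop
endfacet
facet normal -0.945 -0.326 -0.021
outer loop
vertex 1.691 -3.493 -3.617
vertex 1.828 -3.856 -4.167
vertex 1.908 -4.127 -3.556
endloop
endfacet
facet normal 0.159 0.514 0.843
outer loop
vertex 2.213 -3.083 -3.504
vertex 2.146 -3.649 -3.146
vertex 2.752 -3.464 -3.373
endloop
endfacet
facet normal -0.165 -0.593 0.788
outer loop
vertex 2.146 -3.649 -3.146
vertex 1.908 -4.127 -3.556
vertex 2.564 -4.109 -3.405
endloop
endfacet
facet normal -0.503 -0.813 -0.295
outer loop
vertex 1.908 -4.127 -3.556
vertex 1.828 -3.856 -4.167
vertex 2.367 -4.237 -4.036
endloop
endfacet
facet normal -0.388 0.158 -0.908
outer loop
vertex 1.828 -3.856 -4.167
vertex 2.016 -3.211 -4.135
vertex 2.434 -3.671 -4.394
endloop
endfacet
facet normal 0.020 0.979 -0.205
outer loop
vertex 2.016 -3.211 -4.135
vertex 2.213 -3.083 -3.504
vertex 2.672 -3.193 -3.984
endloop
endfacet
facet normal 0.875 -0.275 0.399
outer loop
vertex 2.889 -3.827 -3.923
vertex 2.752 -3.464 -3.373
vertex 2.564 -4.109 -3.405
endloop
endfacet
facet normal 0.622 -0.782 -0.036
outer loop
vertex 2.889 -3.827 -3.923
vertex 2.564 -4.109 -3.405
vertex 2.367 -4.237 -4.036
endloop
endfacet
facet normal 0.537 -0.495 -0.683
outer loop
vertex 2.889 -3.827 -3.923
vertex 2.367 -4.237 -4.036
vertex 2.434 -3.671 -4.394
endloop
endfacet
facet normal 0.737 0.190 -0.649
outer loop
vertex 2.889 -3.827 -3.923
vertex 2.434 -3.671 -4.394
vertex 2.672 -3.193 -3.984
endloop
endfacet
facet normal 0.945 0.326 0.021
outer loop
vertex 2.889 -3.827 -3.923
vertex 2.672 -3.193 -3.984
vertex 2.752 -3.464 -3.373
endloop
endfacet
facet normal 0.388 -0.158 0.908
outer loop
vertex 2.564 -4.109 -3.405
vertex 2.752 -3.464 -3.373
vertex 2.146 -3.649 -3.146
endloop
endfacet
facet normal -0.020 -0.979 0.205
outer loop
vertex 2.367 -4.237 -4.036
vertex 2.564 -4.109 -3.405
vertex 1.908 -4.127 -3.556
endloop
endfacet
facet normal -0.159 -0.514 -0.843
outer loop
vertex 2.434 -3.671 -4.394
vertex 2.367 -4.237 -4.036
vertex 1.828 -3.856 -4.167
endloop
endfacet
facet normal 0.165 0.593 -0.788
outer loop
vertex 2.672 -3.193 -3.984
vertex 2.434 -3.671 -4.394
vertex 2.016 -3.211 -4.135
endloop
endfacet
facet normal 0.503 0.813 0.295
outer loop
vertex 2.752 -3.464 -3.373
vertex 2.672 -3.193 -3.984
vertex 2.213 -3.083 -3.504
endloop
endfacet

endsolid


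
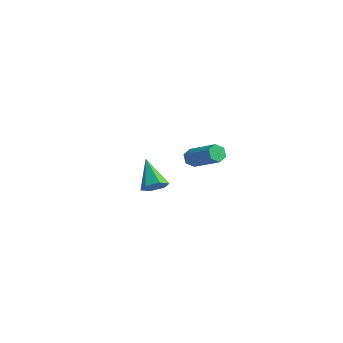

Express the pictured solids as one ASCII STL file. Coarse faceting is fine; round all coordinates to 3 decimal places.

solid 
facet normal -0.869 -0.063 -0.491
outer loop
vertex -3.381 2.807 -2.264
vertex -3.653 2.909 -1.796
vertex -3.499 3.325 -2.122
endloop
endfacet
facet normal 0.447 0.330 -0.832
outer loop
vertex -3.381 2.807 -2.264
vertex -3.499 3.325 -2.122
vertex -1.696 2.928 -1.311
endloop
endfacet
facet normal 0.447 0.329 -0.832
outer loop
vertex -1.696 2.928 -1.311
vertex -3.499 3.325 -2.122
vertex -1.813 3.446 -1.169
endloop
endfacet
facet normal 0.869 0.062 0.491
outer loop
vertex -1.696 2.928 -1.311
vertex -1.813 3.446 -1.169
vertex -1.967 3.031 -0.844
endloop
endfacet
facet normal -0.869 -0.063 -0.491
outer loop
vertex -3.499 3.325 -2.122
vertex -3.653 2.909 -1.796
vertex -3.77 3.428 -1.655
endloop
endfacet
facet normal 0.039 0.980 -0.194
outer loop
vertex -3.499 3.325 -2.122
vertex -3.77 3.428 -1.655
vertex -1.813 3.446 -1.169
endloop
endfacet
facet normal 0.039 0.980 -0.193
outer loop
vertex -1.813 3.446 -1.169
vertex -3.77 3.428 -1.655
vertex -2.085 3.549 -0.702
endloop
endfacet
facet normal 0.868 0.063 0.492
outer loop
vertex -1.813 3.446 -1.169
vertex -2.085 3.549 -0.702
vertex -1.967 3.031 -0.844
endloop
endfacet
facet normal -0.869 -0.063 -0.491
outer loop
vertex -3.77 3.428 -1.655
vertex -3.653 2.909 -1.796
vertex -3.924 3.012 -1.329
endloop
endfacet
facet normal -0.408 0.652 0.639
outer loop
vertex -3.77 3.428 -1.655
vertex -3.924 3.012 -1.329
vertex -2.085 3.549 -0.702
endloop
endfacet
facet normal -0.408 0.652 0.639
outer loop
vertex -2.085 3.549 -0.702
vertex -3.924 3.012 -1.329
vertex -2.239 3.133 -0.376
endloop
endfacet
facet normal 0.869 0.063 0.491
outer loop
vertex -2.085 3.549 -0.702
vertex -2.239 3.133 -0.376
vertex -1.967 3.031 -0.844
endloop
endfacet
facet normal -0.869 -0.062 -0.491
outer loop
vertex -3.924 3.012 -1.329
vertex -3.653 2.909 -1.796
vertex -3.807 2.494 -1.471
endloop
endfacet
facet normal -0.447 -0.329 0.832
outer loop
vertex -3.924 3.012 -1.329
vertex -3.807 2.494 -1.471
vertex -2.239 3.133 -0.376
endloop
endfacet
facet normal -0.447 -0.330 0.832
outer loop
vertex -2.239 3.133 -0.376
vertex -3.807 2.494 -1.471
vertex -2.121 2.615 -0.518
endloop
endfacet
facet normal 0.869 0.063 0.491
outer loop
vertex -2.239 3.133 -0.376
vertex -2.121 2.615 -0.518
vertex -1.967 3.031 -0.844
endloop
endfacet
facet normal -0.868 -0.063 -0.492
outer loop
vertex -3.807 2.494 -1.471
vertex -3.653 2.909 -1.796
vertex -3.535 2.391 -1.938
endloop
endfacet
facet normal -0.039 -0.980 0.193
outer loop
vertex -3.807 2.494 -1.471
vertex -3.535 2.391 -1.938
vertex -2.121 2.615 -0.518
endloop
endfacet
facet normal -0.039 -0.980 0.194
outer loop
vertex -2.121 2.615 -0.518
vertex -3.535 2.391 -1.938
vertex -1.85 2.512 -0.985
endloop
endfacet
facet normal 0.869 0.063 0.491
outer loop
vertex -2.121 2.615 -0.518
vertex -1.85 2.512 -0.985
vertex -1.967 3.031 -0.844
endloop
endfacet
facet normal -0.869 -0.063 -0.491
outer loop
vertex -3.535 2.391 -1.938
vertex -3.653 2.909 -1.796
vertex -3.381 2.807 -2.264
endloop
endfacet
facet normal 0.408 -0.652 -0.639
outer loop
vertex -3.535 2.391 -1.938
vertex -3.381 2.807 -2.264
vertex -1.85 2.512 -0.985
endloop
endfacet
facet normal 0.408 -0.652 -0.639
outer loop
vertex -1.85 2.512 -0.985
vertex -3.381 2.807 -2.264
vertex -1.696 2.928 -1.311
endloop
endfacet
facet normal 0.869 0.063 0.491
outer loop
vertex -1.85 2.512 -0.985
vertex -1.696 2.928 -1.311
vertex -1.967 3.031 -0.844
endloop
endfacet
facet normal 0.681 -0.264 -0.683
outer loop
vertex 1.601 -3.077 0.782
vertex 1.212 -3.573 0.586
vertex 1.158 -2.979 0.303
endloop
endfacet
facet normal 0.059 0.987 0.147
outer loop
vertex 1.601 -3.077 0.782
vertex 1.158 -2.979 0.303
vertex 0.068 -3.127 1.734
endloop
endfacet
facet normal 0.681 -0.264 -0.683
outer loop
vertex 1.158 -2.979 0.303
vertex 1.212 -3.573 0.586
vertex 0.769 -3.475 0.107
endloop
endfacet
facet normal -0.631 0.658 -0.412
outer loop
vertex 1.158 -2.979 0.303
vertex 0.769 -3.475 0.107
vertex 0.068 -3.127 1.734
endloop
endfacet
facet normal 0.680 -0.266 -0.683
outer loop
vertex 0.769 -3.475 0.107
vertex 1.212 -3.573 0.586
vertex 0.822 -4.068 0.391
endloop
endfacet
facet normal -0.909 -0.244 -0.339
outer loop
vertex 0.769 -3.475 0.107
vertex 0.822 -4.068 0.391
vertex 0.068 -3.127 1.734
endloop
endfacet
facet normal 0.680 -0.266 -0.683
outer loop
vertex 0.822 -4.068 0.391
vertex 1.212 -3.573 0.586
vertex 1.265 -4.166 0.87
endloop
endfacet
facet normal -0.497 -0.817 0.293
outer loop
vertex 0.822 -4.068 0.391
vertex 1.265 -4.166 0.87
vertex 0.068 -3.127 1.734
endloop
endfacet
facet normal 0.681 -0.266 -0.682
outer loop
vertex 1.265 -4.166 0.87
vertex 1.212 -3.573 0.586
vertex 1.655 -3.67 1.066
endloop
endfacet
facet normal 0.192 -0.487 0.852
outer loop
vertex 1.265 -4.166 0.87
vertex 1.655 -3.67 1.066
vertex 0.068 -3.127 1.734
endloop
endfacet
facet normal 0.681 -0.265 -0.682
outer loop
vertex 1.655 -3.67 1.066
vertex 1.212 -3.573 0.586
vertex 1.601 -3.077 0.782
endloop
endfacet
facet normal 0.470 0.416 0.779
outer loop
vertex 1.655 -3.67 1.066
vertex 1.601 -3.077 0.782
vertex 0.068 -3.127 1.734
endloop
endfacet

endsolid


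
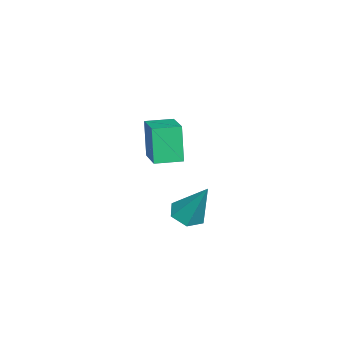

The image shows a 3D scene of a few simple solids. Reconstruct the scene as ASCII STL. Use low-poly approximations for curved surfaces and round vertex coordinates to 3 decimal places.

solid 
facet normal -0.217 -0.448 -0.867
outer loop
vertex 3.009 2.232 -4.763
vertex 2.37 2.054 -4.511
vertex 2.458 2.671 -4.852
endloop
endfacet
facet normal 0.630 0.751 -0.198
outer loop
vertex 3.009 2.232 -4.763
vertex 2.458 2.671 -4.852
vertex 2.79 2.926 -2.829
endloop
endfacet
facet normal -0.217 -0.448 -0.867
outer loop
vertex 2.458 2.671 -4.852
vertex 2.37 2.054 -4.511
vertex 1.818 2.493 -4.6
endloop
endfacet
facet normal -0.293 0.953 -0.072
outer loop
vertex 2.458 2.671 -4.852
vertex 1.818 2.493 -4.6
vertex 2.79 2.926 -2.829
endloop
endfacet
facet normal -0.217 -0.449 -0.867
outer loop
vertex 1.818 2.493 -4.6
vertex 2.37 2.054 -4.511
vertex 1.73 1.877 -4.259
endloop
endfacet
facet normal -0.858 0.337 0.388
outer loop
vertex 1.818 2.493 -4.6
vertex 1.73 1.877 -4.259
vertex 2.79 2.926 -2.829
endloop
endfacet
facet normal -0.217 -0.450 -0.866
outer loop
vertex 1.73 1.877 -4.259
vertex 2.37 2.054 -4.511
vertex 2.281 1.438 -4.169
endloop
endfacet
facet normal -0.500 -0.479 0.722
outer loop
vertex 1.73 1.877 -4.259
vertex 2.281 1.438 -4.169
vertex 2.79 2.926 -2.829
endloop
endfacet
facet normal -0.216 -0.450 -0.867
outer loop
vertex 2.281 1.438 -4.169
vertex 2.37 2.054 -4.511
vertex 2.921 1.616 -4.421
endloop
endfacet
facet normal 0.424 -0.682 0.596
outer loop
vertex 2.281 1.438 -4.169
vertex 2.921 1.616 -4.421
vertex 2.79 2.926 -2.829
endloop
endfacet
facet normal -0.216 -0.450 -0.866
outer loop
vertex 2.921 1.616 -4.421
vertex 2.37 2.054 -4.511
vertex 3.009 2.232 -4.763
endloop
endfacet
facet normal 0.989 -0.066 0.136
outer loop
vertex 2.921 1.616 -4.421
vertex 3.009 2.232 -4.763
vertex 2.79 2.926 -2.829
endloop
endfacet
facet normal -0.837 -0.485 -0.254
outer loop
vertex -2.56 -1.248 -2.967
vertex -3.134 -0.252 -2.976
vertex -2.179 -1.044 -4.611
endloop
endfacet
facet normal 0.499 -0.867 0.008
outer loop
vertex -0.906 -0.308 -4.224
vertex -2.56 -1.248 -2.967
vertex -2.179 -1.044 -4.611
endloop
endfacet
facet normal -0.837 -0.484 -0.254
outer loop
vertex -2.179 -1.044 -4.611
vertex -3.134 -0.252 -2.976
vertex -2.753 -0.047 -4.62
endloop
endfacet
facet normal 0.224 0.120 -0.967
outer loop
vertex -2.753 -0.047 -4.62
vertex -0.906 -0.308 -4.224
vertex -2.179 -1.044 -4.611
endloop
endfacet
facet normal -0.224 -0.121 0.967
outer loop
vertex -2.56 -1.248 -2.967
vertex -1.861 0.484 -2.589
vertex -3.134 -0.252 -2.976
endloop
endfacet
facet normal 0.498 -0.867 0.007
outer loop
vertex -1.287 -0.513 -2.58
vertex -2.56 -1.248 -2.967
vertex -0.906 -0.308 -4.224
endloop
endfacet
facet normal -0.224 -0.120 0.967
outer loop
vertex -1.287 -0.513 -2.58
vertex -1.861 0.484 -2.589
vertex -2.56 -1.248 -2.967
endloop
endfacet
facet normal -0.499 0.867 -0.008
outer loop
vertex -3.134 -0.252 -2.976
vertex -1.861 0.484 -2.589
vertex -2.753 -0.047 -4.62
endloop
endfacet
facet normal 0.224 0.121 -0.967
outer loop
vertex -1.48 0.688 -4.233
vertex -0.906 -0.308 -4.224
vertex -2.753 -0.047 -4.62
endloop
endfacet
facet normal -0.498 0.867 -0.008
outer loop
vertex -2.753 -0.047 -4.62
vertex -1.861 0.484 -2.589
vertex -1.48 0.688 -4.233
endloop
endfacet
facet normal 0.837 0.485 0.254
outer loop
vertex -1.48 0.688 -4.233
vertex -1.287 -0.513 -2.58
vertex -0.906 -0.308 -4.224
endloop
endfacet
facet normal 0.837 0.484 0.254
outer loop
vertex -1.861 0.484 -2.589
vertex -1.287 -0.513 -2.58
vertex -1.48 0.688 -4.233
endloop
endfacet

endsolid


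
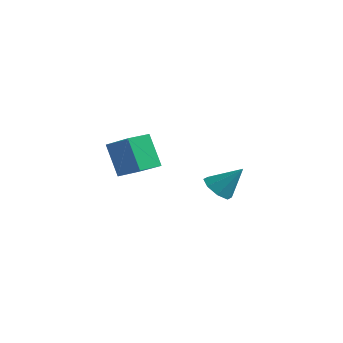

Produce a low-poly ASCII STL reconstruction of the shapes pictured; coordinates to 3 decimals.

solid 
facet normal -0.487 0.142 0.862
outer loop
vertex -1.98 -4.497 1.053
vertex -1.758 -3.36 0.991
vertex -3.42 -4.263 0.2
endloop
endfacet
facet normal -0.191 -0.980 0.054
outer loop
vertex -2.542 -4.52 -1.351
vertex -1.98 -4.497 1.053
vertex -3.42 -4.263 0.2
endloop
endfacet
facet normal -0.488 0.143 0.861
outer loop
vertex -3.42 -4.263 0.2
vertex -1.758 -3.36 0.991
vertex -3.198 -3.126 0.137
endloop
endfacet
facet normal -0.852 0.138 -0.505
outer loop
vertex -3.198 -3.126 0.137
vertex -2.542 -4.52 -1.351
vertex -3.42 -4.263 0.2
endloop
endfacet
facet normal 0.852 -0.139 0.505
outer loop
vertex -1.98 -4.497 1.053
vertex -0.88 -3.617 -0.56
vertex -1.758 -3.36 0.991
endloop
endfacet
facet normal -0.191 -0.980 0.054
outer loop
vertex -1.102 -4.754 -0.497
vertex -1.98 -4.497 1.053
vertex -2.542 -4.52 -1.351
endloop
endfacet
facet normal 0.852 -0.138 0.505
outer loop
vertex -1.102 -4.754 -0.497
vertex -0.88 -3.617 -0.56
vertex -1.98 -4.497 1.053
endloop
endfacet
facet normal 0.191 0.980 -0.054
outer loop
vertex -1.758 -3.36 0.991
vertex -0.88 -3.617 -0.56
vertex -3.198 -3.126 0.137
endloop
endfacet
facet normal -0.852 0.139 -0.505
outer loop
vertex -2.32 -3.383 -1.413
vertex -2.542 -4.52 -1.351
vertex -3.198 -3.126 0.137
endloop
endfacet
facet normal 0.191 0.980 -0.054
outer loop
vertex -3.198 -3.126 0.137
vertex -0.88 -3.617 -0.56
vertex -2.32 -3.383 -1.413
endloop
endfacet
facet normal 0.488 -0.142 -0.861
outer loop
vertex -2.32 -3.383 -1.413
vertex -1.102 -4.754 -0.497
vertex -2.542 -4.52 -1.351
endloop
endfacet
facet normal 0.487 -0.143 -0.862
outer loop
vertex -0.88 -3.617 -0.56
vertex -1.102 -4.754 -0.497
vertex -2.32 -3.383 -1.413
endloop
endfacet
facet normal -0.546 -0.386 -0.744
outer loop
vertex -1.569 2.242 -4.867
vertex -2.076 1.839 -4.286
vertex -2.088 2.615 -4.68
endloop
endfacet
facet normal 0.511 0.828 -0.233
outer loop
vertex -1.569 2.242 -4.867
vertex -2.088 2.615 -4.68
vertex -1.144 2.501 -3.014
endloop
endfacet
facet normal -0.544 -0.386 -0.744
outer loop
vertex -2.088 2.615 -4.68
vertex -2.076 1.839 -4.286
vertex -2.6 2.533 -4.263
endloop
endfacet
facet normal -0.071 0.992 0.108
outer loop
vertex -2.088 2.615 -4.68
vertex -2.6 2.533 -4.263
vertex -1.144 2.501 -3.014
endloop
endfacet
facet normal -0.545 -0.387 -0.744
outer loop
vertex -2.6 2.533 -4.263
vertex -2.076 1.839 -4.286
vertex -2.805 2.045 -3.859
endloop
endfacet
facet normal -0.474 0.671 0.570
outer loop
vertex -2.6 2.533 -4.263
vertex -2.805 2.045 -3.859
vertex -1.144 2.501 -3.014
endloop
endfacet
facet normal -0.545 -0.387 -0.744
outer loop
vertex -2.805 2.045 -3.859
vertex -2.076 1.839 -4.286
vertex -2.583 1.437 -3.705
endloop
endfacet
facet normal -0.465 0.054 0.884
outer loop
vertex -2.805 2.045 -3.859
vertex -2.583 1.437 -3.705
vertex -1.144 2.501 -3.014
endloop
endfacet
facet normal -0.546 -0.386 -0.744
outer loop
vertex -2.583 1.437 -3.705
vertex -2.076 1.839 -4.286
vertex -2.064 1.064 -3.892
endloop
endfacet
facet normal -0.047 -0.499 0.865
outer loop
vertex -2.583 1.437 -3.705
vertex -2.064 1.064 -3.892
vertex -1.144 2.501 -3.014
endloop
endfacet
facet normal -0.545 -0.387 -0.744
outer loop
vertex -2.064 1.064 -3.892
vertex -2.076 1.839 -4.286
vertex -1.552 1.145 -4.309
endloop
endfacet
facet normal 0.533 -0.663 0.526
outer loop
vertex -2.064 1.064 -3.892
vertex -1.552 1.145 -4.309
vertex -1.144 2.501 -3.014
endloop
endfacet
facet normal -0.545 -0.387 -0.744
outer loop
vertex -1.552 1.145 -4.309
vertex -2.076 1.839 -4.286
vertex -1.347 1.634 -4.713
endloop
endfacet
facet normal 0.938 -0.342 0.062
outer loop
vertex -1.552 1.145 -4.309
vertex -1.347 1.634 -4.713
vertex -1.144 2.501 -3.014
endloop
endfacet
facet normal -0.545 -0.387 -0.744
outer loop
vertex -1.347 1.634 -4.713
vertex -2.076 1.839 -4.286
vertex -1.569 2.242 -4.867
endloop
endfacet
facet normal 0.928 0.275 -0.251
outer loop
vertex -1.347 1.634 -4.713
vertex -1.569 2.242 -4.867
vertex -1.144 2.501 -3.014
endloop
endfacet

endsolid


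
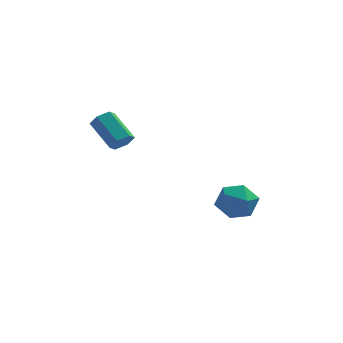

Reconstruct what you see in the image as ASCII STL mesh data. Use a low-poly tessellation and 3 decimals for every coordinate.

solid 
facet normal 0.561 -0.605 -0.566
outer loop
vertex -2.936 1.702 2.283
vertex -3.206 1.836 1.872
vertex -2.79 2.101 2.001
endloop
endfacet
facet normal 0.777 0.148 0.612
outer loop
vertex -2.936 1.702 2.283
vertex -2.79 2.101 2.001
vertex -3.704 2.529 3.059
endloop
endfacet
facet normal 0.777 0.146 0.612
outer loop
vertex -3.704 2.529 3.059
vertex -2.79 2.101 2.001
vertex -3.558 2.929 2.778
endloop
endfacet
facet normal -0.561 0.603 0.567
outer loop
vertex -3.704 2.529 3.059
vertex -3.558 2.929 2.778
vertex -3.974 2.664 2.648
endloop
endfacet
facet normal 0.560 -0.604 -0.567
outer loop
vertex -2.79 2.101 2.001
vertex -3.206 1.836 1.872
vertex -3.06 2.236 1.59
endloop
endfacet
facet normal 0.637 0.752 -0.171
outer loop
vertex -2.79 2.101 2.001
vertex -3.06 2.236 1.59
vertex -3.558 2.929 2.778
endloop
endfacet
facet normal 0.636 0.752 -0.172
outer loop
vertex -3.558 2.929 2.778
vertex -3.06 2.236 1.59
vertex -3.828 3.063 2.367
endloop
endfacet
facet normal -0.561 0.604 0.566
outer loop
vertex -3.558 2.929 2.778
vertex -3.828 3.063 2.367
vertex -3.974 2.664 2.648
endloop
endfacet
facet normal 0.560 -0.604 -0.567
outer loop
vertex -3.06 2.236 1.59
vertex -3.206 1.836 1.872
vertex -3.476 1.971 1.461
endloop
endfacet
facet normal -0.142 0.605 -0.784
outer loop
vertex -3.06 2.236 1.59
vertex -3.476 1.971 1.461
vertex -3.828 3.063 2.367
endloop
endfacet
facet normal -0.140 0.605 -0.784
outer loop
vertex -3.828 3.063 2.367
vertex -3.476 1.971 1.461
vertex -4.244 2.798 2.237
endloop
endfacet
facet normal -0.561 0.604 0.566
outer loop
vertex -3.828 3.063 2.367
vertex -4.244 2.798 2.237
vertex -3.974 2.664 2.648
endloop
endfacet
facet normal 0.561 -0.603 -0.567
outer loop
vertex -3.476 1.971 1.461
vertex -3.206 1.836 1.872
vertex -3.622 1.571 1.742
endloop
endfacet
facet normal -0.777 -0.147 -0.612
outer loop
vertex -3.476 1.971 1.461
vertex -3.622 1.571 1.742
vertex -4.244 2.798 2.237
endloop
endfacet
facet normal -0.778 -0.148 -0.611
outer loop
vertex -4.244 2.798 2.237
vertex -3.622 1.571 1.742
vertex -4.39 2.399 2.519
endloop
endfacet
facet normal -0.561 0.605 0.566
outer loop
vertex -4.244 2.798 2.237
vertex -4.39 2.399 2.519
vertex -3.974 2.664 2.648
endloop
endfacet
facet normal 0.561 -0.604 -0.566
outer loop
vertex -3.622 1.571 1.742
vertex -3.206 1.836 1.872
vertex -3.352 1.437 2.153
endloop
endfacet
facet normal -0.636 -0.752 0.173
outer loop
vertex -3.622 1.571 1.742
vertex -3.352 1.437 2.153
vertex -4.39 2.399 2.519
endloop
endfacet
facet normal -0.637 -0.752 0.171
outer loop
vertex -4.39 2.399 2.519
vertex -3.352 1.437 2.153
vertex -4.12 2.264 2.93
endloop
endfacet
facet normal -0.560 0.604 0.567
outer loop
vertex -4.39 2.399 2.519
vertex -4.12 2.264 2.93
vertex -3.974 2.664 2.648
endloop
endfacet
facet normal 0.561 -0.604 -0.566
outer loop
vertex -3.352 1.437 2.153
vertex -3.206 1.836 1.872
vertex -2.936 1.702 2.283
endloop
endfacet
facet normal 0.141 -0.605 0.783
outer loop
vertex -3.352 1.437 2.153
vertex -2.936 1.702 2.283
vertex -4.12 2.264 2.93
endloop
endfacet
facet normal 0.142 -0.604 0.784
outer loop
vertex -4.12 2.264 2.93
vertex -2.936 1.702 2.283
vertex -3.704 2.529 3.059
endloop
endfacet
facet normal -0.560 0.604 0.567
outer loop
vertex -4.12 2.264 2.93
vertex -3.704 2.529 3.059
vertex -3.974 2.664 2.648
endloop
endfacet
facet normal -0.008 0.678 0.735
outer loop
vertex 1.031 4.694 -1.893
vertex 0.254 4.38 -1.612
vertex 1.007 4.045 -1.294
endloop
endfacet
facet normal 0.660 0.496 0.564
outer loop
vertex 1.031 4.694 -1.893
vertex 1.007 4.045 -1.294
vertex 1.593 4.016 -1.954
endloop
endfacet
facet normal 0.758 0.640 -0.129
outer loop
vertex 1.031 4.694 -1.893
vertex 1.593 4.016 -1.954
vertex 1.203 4.332 -2.68
endloop
endfacet
facet normal 0.149 0.910 -0.386
outer loop
vertex 1.031 4.694 -1.893
vertex 1.203 4.332 -2.68
vertex 0.375 4.557 -2.469
endloop
endfacet
facet normal -0.324 0.934 0.147
outer loop
vertex 1.031 4.694 -1.893
vertex 0.375 4.557 -2.469
vertex 0.254 4.38 -1.612
endloop
endfacet
facet normal 0.727 -0.207 0.655
outer loop
vertex 1.593 4.016 -1.954
vertex 1.007 4.045 -1.294
vertex 1.165 3.283 -1.711
endloop
endfacet
facet normal -0.355 0.086 0.931
outer loop
vertex 1.007 4.045 -1.294
vertex 0.254 4.38 -1.612
vertex 0.337 3.508 -1.5
endloop
endfacet
facet normal -0.866 0.499 -0.019
outer loop
vertex 0.254 4.38 -1.612
vertex 0.375 4.557 -2.469
vertex -0.053 3.824 -2.226
endloop
endfacet
facet normal -0.099 0.462 -0.881
outer loop
vertex 0.375 4.557 -2.469
vertex 1.203 4.332 -2.68
vertex 0.533 3.795 -2.886
endloop
endfacet
facet normal 0.885 0.025 -0.465
outer loop
vertex 1.203 4.332 -2.68
vertex 1.593 4.016 -1.954
vertex 1.286 3.46 -2.568
endloop
endfacet
facet normal -0.149 -0.910 0.386
outer loop
vertex 0.509 3.146 -2.287
vertex 1.165 3.283 -1.711
vertex 0.337 3.508 -1.5
endloop
endfacet
facet normal -0.758 -0.640 0.129
outer loop
vertex 0.509 3.146 -2.287
vertex 0.337 3.508 -1.5
vertex -0.053 3.824 -2.226
endloop
endfacet
facet normal -0.660 -0.496 -0.564
outer loop
vertex 0.509 3.146 -2.287
vertex -0.053 3.824 -2.226
vertex 0.533 3.795 -2.886
endloop
endfacet
facet normal 0.008 -0.678 -0.735
outer loop
vertex 0.509 3.146 -2.287
vertex 0.533 3.795 -2.886
vertex 1.286 3.46 -2.568
endloop
endfacet
facet normal 0.324 -0.934 -0.147
outer loop
vertex 0.509 3.146 -2.287
vertex 1.286 3.46 -2.568
vertex 1.165 3.283 -1.711
endloop
endfacet
facet normal 0.099 -0.462 0.881
outer loop
vertex 0.337 3.508 -1.5
vertex 1.165 3.283 -1.711
vertex 1.007 4.045 -1.294
endloop
endfacet
facet normal -0.885 -0.025 0.465
outer loop
vertex -0.053 3.824 -2.226
vertex 0.337 3.508 -1.5
vertex 0.254 4.38 -1.612
endloop
endfacet
facet normal -0.727 0.207 -0.655
outer loop
vertex 0.533 3.795 -2.886
vertex -0.053 3.824 -2.226
vertex 0.375 4.557 -2.469
endloop
endfacet
facet normal 0.355 -0.086 -0.931
outer loop
vertex 1.286 3.46 -2.568
vertex 0.533 3.795 -2.886
vertex 1.203 4.332 -2.68
endloop
endfacet
facet normal 0.866 -0.499 0.019
outer loop
vertex 1.165 3.283 -1.711
vertex 1.286 3.46 -2.568
vertex 1.593 4.016 -1.954
endloop
endfacet

endsolid


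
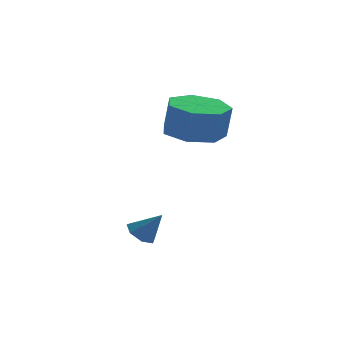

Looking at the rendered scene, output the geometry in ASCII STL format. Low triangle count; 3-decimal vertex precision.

solid 
facet normal -0.536 0.326 -0.779
outer loop
vertex -3.151 0.859 -4.6
vertex -3.606 0.778 -4.321
vertex -3.3 1.223 -4.345
endloop
endfacet
facet normal 0.936 0.348 0.050
outer loop
vertex -3.151 0.859 -4.6
vertex -3.3 1.223 -4.345
vertex -3.054 0.442 -3.519
endloop
endfacet
facet normal -0.536 0.326 -0.779
outer loop
vertex -3.3 1.223 -4.345
vertex -3.606 0.778 -4.321
vertex -3.68 1.251 -4.072
endloop
endfacet
facet normal 0.443 0.714 0.543
outer loop
vertex -3.3 1.223 -4.345
vertex -3.68 1.251 -4.072
vertex -3.054 0.442 -3.519
endloop
endfacet
facet normal -0.534 0.327 -0.780
outer loop
vertex -3.68 1.251 -4.072
vertex -3.606 0.778 -4.321
vertex -4.004 0.924 -3.987
endloop
endfacet
facet normal -0.210 0.436 0.875
outer loop
vertex -3.68 1.251 -4.072
vertex -4.004 0.924 -3.987
vertex -3.054 0.442 -3.519
endloop
endfacet
facet normal -0.535 0.325 -0.780
outer loop
vertex -4.004 0.924 -3.987
vertex -3.606 0.778 -4.321
vertex -4.028 0.486 -4.153
endloop
endfacet
facet normal -0.533 -0.274 0.800
outer loop
vertex -4.004 0.924 -3.987
vertex -4.028 0.486 -4.153
vertex -3.054 0.442 -3.519
endloop
endfacet
facet normal -0.536 0.326 -0.779
outer loop
vertex -4.028 0.486 -4.153
vertex -3.606 0.778 -4.321
vertex -3.734 0.269 -4.446
endloop
endfacet
facet normal -0.282 -0.884 0.372
outer loop
vertex -4.028 0.486 -4.153
vertex -3.734 0.269 -4.446
vertex -3.054 0.442 -3.519
endloop
endfacet
facet normal -0.536 0.326 -0.779
outer loop
vertex -3.734 0.269 -4.446
vertex -3.606 0.778 -4.321
vertex -3.344 0.435 -4.645
endloop
endfacet
facet normal 0.353 -0.932 -0.085
outer loop
vertex -3.734 0.269 -4.446
vertex -3.344 0.435 -4.645
vertex -3.054 0.442 -3.519
endloop
endfacet
facet normal -0.536 0.326 -0.779
outer loop
vertex -3.344 0.435 -4.645
vertex -3.606 0.778 -4.321
vertex -3.151 0.859 -4.6
endloop
endfacet
facet normal 0.895 -0.383 -0.228
outer loop
vertex -3.344 0.435 -4.645
vertex -3.151 0.859 -4.6
vertex -3.054 0.442 -3.519
endloop
endfacet
facet normal -0.120 0.094 -0.988
outer loop
vertex -0.701 2.779 -0.974
vertex -1.531 2.206 -0.928
vertex -1.453 3.209 -0.842
endloop
endfacet
facet normal 0.499 0.866 0.022
outer loop
vertex -0.701 2.779 -0.974
vertex -1.453 3.209 -0.842
vertex -0.558 2.667 0.202
endloop
endfacet
facet normal 0.499 0.866 0.022
outer loop
vertex -0.558 2.667 0.202
vertex -1.453 3.209 -0.842
vertex -1.31 3.097 0.334
endloop
endfacet
facet normal 0.120 -0.094 0.988
outer loop
vertex -0.558 2.667 0.202
vertex -1.31 3.097 0.334
vertex -1.389 2.094 0.248
endloop
endfacet
facet normal -0.119 0.094 -0.988
outer loop
vertex -1.453 3.209 -0.842
vertex -1.531 2.206 -0.928
vertex -2.264 2.884 -0.775
endloop
endfacet
facet normal -0.359 0.924 0.132
outer loop
vertex -1.453 3.209 -0.842
vertex -2.264 2.884 -0.775
vertex -1.31 3.097 0.334
endloop
endfacet
facet normal -0.359 0.924 0.132
outer loop
vertex -1.31 3.097 0.334
vertex -2.264 2.884 -0.775
vertex -2.121 2.772 0.401
endloop
endfacet
facet normal 0.119 -0.094 0.988
outer loop
vertex -1.31 3.097 0.334
vertex -2.121 2.772 0.401
vertex -1.389 2.094 0.248
endloop
endfacet
facet normal -0.120 0.094 -0.988
outer loop
vertex -2.264 2.884 -0.775
vertex -1.531 2.206 -0.928
vertex -2.523 2.048 -0.823
endloop
endfacet
facet normal -0.948 0.285 0.142
outer loop
vertex -2.264 2.884 -0.775
vertex -2.523 2.048 -0.823
vertex -2.121 2.772 0.401
endloop
endfacet
facet normal -0.947 0.287 0.142
outer loop
vertex -2.121 2.772 0.401
vertex -2.523 2.048 -0.823
vertex -2.381 1.936 0.354
endloop
endfacet
facet normal 0.120 -0.093 0.988
outer loop
vertex -2.121 2.772 0.401
vertex -2.381 1.936 0.354
vertex -1.389 2.094 0.248
endloop
endfacet
facet normal -0.120 0.094 -0.988
outer loop
vertex -2.523 2.048 -0.823
vertex -1.531 2.206 -0.928
vertex -2.036 1.331 -0.95
endloop
endfacet
facet normal -0.823 -0.567 0.045
outer loop
vertex -2.523 2.048 -0.823
vertex -2.036 1.331 -0.95
vertex -2.381 1.936 0.354
endloop
endfacet
facet normal -0.822 -0.568 0.046
outer loop
vertex -2.381 1.936 0.354
vertex -2.036 1.331 -0.95
vertex -1.893 1.219 0.226
endloop
endfacet
facet normal 0.121 -0.094 0.988
outer loop
vertex -2.381 1.936 0.354
vertex -1.893 1.219 0.226
vertex -1.389 2.094 0.248
endloop
endfacet
facet normal -0.120 0.094 -0.988
outer loop
vertex -2.036 1.331 -0.95
vertex -1.531 2.206 -0.928
vertex -1.168 1.273 -1.061
endloop
endfacet
facet normal -0.077 -0.993 -0.085
outer loop
vertex -2.036 1.331 -0.95
vertex -1.168 1.273 -1.061
vertex -1.893 1.219 0.226
endloop
endfacet
facet normal -0.077 -0.993 -0.085
outer loop
vertex -1.893 1.219 0.226
vertex -1.168 1.273 -1.061
vertex -1.025 1.161 0.115
endloop
endfacet
facet normal 0.120 -0.094 0.988
outer loop
vertex -1.893 1.219 0.226
vertex -1.025 1.161 0.115
vertex -1.389 2.094 0.248
endloop
endfacet
facet normal -0.120 0.094 -0.988
outer loop
vertex -1.168 1.273 -1.061
vertex -1.531 2.206 -0.928
vertex -0.574 1.917 -1.072
endloop
endfacet
facet normal 0.725 -0.672 -0.152
outer loop
vertex -1.168 1.273 -1.061
vertex -0.574 1.917 -1.072
vertex -1.025 1.161 0.115
endloop
endfacet
facet normal 0.725 -0.672 -0.152
outer loop
vertex -1.025 1.161 0.115
vertex -0.574 1.917 -1.072
vertex -0.431 1.805 0.104
endloop
endfacet
facet normal 0.120 -0.094 0.988
outer loop
vertex -1.025 1.161 0.115
vertex -0.431 1.805 0.104
vertex -1.389 2.094 0.248
endloop
endfacet
facet normal -0.120 0.095 -0.988
outer loop
vertex -0.574 1.917 -1.072
vertex -1.531 2.206 -0.928
vertex -0.701 2.779 -0.974
endloop
endfacet
facet normal 0.982 0.157 -0.105
outer loop
vertex -0.574 1.917 -1.072
vertex -0.701 2.779 -0.974
vertex -0.431 1.805 0.104
endloop
endfacet
facet normal 0.982 0.157 -0.105
outer loop
vertex -0.431 1.805 0.104
vertex -0.701 2.779 -0.974
vertex -0.558 2.667 0.202
endloop
endfacet
facet normal 0.120 -0.095 0.988
outer loop
vertex -0.431 1.805 0.104
vertex -0.558 2.667 0.202
vertex -1.389 2.094 0.248
endloop
endfacet

endsolid


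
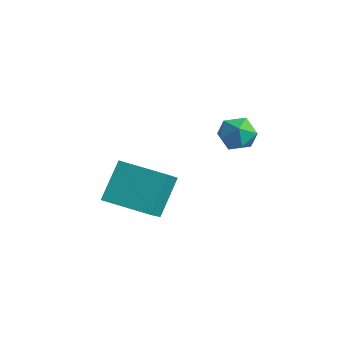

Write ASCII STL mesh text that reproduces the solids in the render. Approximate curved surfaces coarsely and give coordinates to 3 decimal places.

solid 
facet normal -0.391 0.665 -0.636
outer loop
vertex -1.33 -0.503 -0.127
vertex 0.599 0.353 -0.418
vertex -1.0 -1.763 -1.646
endloop
endfacet
facet normal -0.906 -0.402 0.137
outer loop
vertex -0.359 -2.853 -0.602
vertex -1.33 -0.503 -0.127
vertex -1.0 -1.763 -1.646
endloop
endfacet
facet normal -0.391 0.665 -0.637
outer loop
vertex -1.0 -1.763 -1.646
vertex 0.599 0.353 -0.418
vertex 0.929 -0.907 -1.936
endloop
endfacet
facet normal 0.165 -0.630 -0.759
outer loop
vertex 0.929 -0.907 -1.936
vertex -0.359 -2.853 -0.602
vertex -1.0 -1.763 -1.646
endloop
endfacet
facet normal -0.165 0.630 0.759
outer loop
vertex -1.33 -0.503 -0.127
vertex 1.24 -0.737 0.626
vertex 0.599 0.353 -0.418
endloop
endfacet
facet normal -0.905 -0.402 0.137
outer loop
vertex -0.689 -1.593 0.916
vertex -1.33 -0.503 -0.127
vertex -0.359 -2.853 -0.602
endloop
endfacet
facet normal -0.165 0.629 0.759
outer loop
vertex -0.689 -1.593 0.916
vertex 1.24 -0.737 0.626
vertex -1.33 -0.503 -0.127
endloop
endfacet
facet normal 0.906 0.402 -0.137
outer loop
vertex 0.599 0.353 -0.418
vertex 1.24 -0.737 0.626
vertex 0.929 -0.907 -1.936
endloop
endfacet
facet normal 0.165 -0.630 -0.759
outer loop
vertex 1.57 -1.997 -0.893
vertex -0.359 -2.853 -0.602
vertex 0.929 -0.907 -1.936
endloop
endfacet
facet normal 0.905 0.402 -0.137
outer loop
vertex 0.929 -0.907 -1.936
vertex 1.24 -0.737 0.626
vertex 1.57 -1.997 -0.893
endloop
endfacet
facet normal 0.391 -0.665 0.637
outer loop
vertex 1.57 -1.997 -0.893
vertex -0.689 -1.593 0.916
vertex -0.359 -2.853 -0.602
endloop
endfacet
facet normal 0.391 -0.665 0.636
outer loop
vertex 1.24 -0.737 0.626
vertex -0.689 -1.593 0.916
vertex 1.57 -1.997 -0.893
endloop
endfacet
facet normal -0.016 -0.087 0.996
outer loop
vertex 1.398 3.374 2.105
vertex 0.883 2.622 2.031
vertex 1.795 2.553 2.04
endloop
endfacet
facet normal 0.588 0.223 0.777
outer loop
vertex 1.398 3.374 2.105
vertex 1.795 2.553 2.04
vertex 2.137 3.265 1.577
endloop
endfacet
facet normal 0.414 0.811 0.412
outer loop
vertex 1.398 3.374 2.105
vertex 2.137 3.265 1.577
vertex 1.435 3.773 1.283
endloop
endfacet
facet normal -0.297 0.864 0.406
outer loop
vertex 1.398 3.374 2.105
vertex 1.435 3.773 1.283
vertex 0.661 3.375 1.563
endloop
endfacet
facet normal -0.563 0.310 0.766
outer loop
vertex 1.398 3.374 2.105
vertex 0.661 3.375 1.563
vertex 0.883 2.622 2.031
endloop
endfacet
facet normal 0.917 -0.226 0.330
outer loop
vertex 2.137 3.265 1.577
vertex 1.795 2.553 2.04
vertex 2.079 2.445 1.177
endloop
endfacet
facet normal -0.062 -0.727 0.683
outer loop
vertex 1.795 2.553 2.04
vertex 0.883 2.622 2.031
vertex 1.305 2.047 1.457
endloop
endfacet
facet normal -0.946 -0.085 0.312
outer loop
vertex 0.883 2.622 2.031
vertex 0.661 3.375 1.563
vertex 0.603 2.555 1.163
endloop
endfacet
facet normal -0.516 0.812 -0.271
outer loop
vertex 0.661 3.375 1.563
vertex 1.435 3.773 1.283
vertex 0.945 3.267 0.7
endloop
endfacet
facet normal 0.635 0.727 -0.261
outer loop
vertex 1.435 3.773 1.283
vertex 2.137 3.265 1.577
vertex 1.857 3.198 0.709
endloop
endfacet
facet normal 0.297 -0.864 -0.406
outer loop
vertex 1.342 2.446 0.635
vertex 2.079 2.445 1.177
vertex 1.305 2.047 1.457
endloop
endfacet
facet normal -0.414 -0.811 -0.412
outer loop
vertex 1.342 2.446 0.635
vertex 1.305 2.047 1.457
vertex 0.603 2.555 1.163
endloop
endfacet
facet normal -0.588 -0.223 -0.777
outer loop
vertex 1.342 2.446 0.635
vertex 0.603 2.555 1.163
vertex 0.945 3.267 0.7
endloop
endfacet
facet normal 0.016 0.087 -0.996
outer loop
vertex 1.342 2.446 0.635
vertex 0.945 3.267 0.7
vertex 1.857 3.198 0.709
endloop
endfacet
facet normal 0.563 -0.310 -0.766
outer loop
vertex 1.342 2.446 0.635
vertex 1.857 3.198 0.709
vertex 2.079 2.445 1.177
endloop
endfacet
facet normal 0.516 -0.812 0.271
outer loop
vertex 1.305 2.047 1.457
vertex 2.079 2.445 1.177
vertex 1.795 2.553 2.04
endloop
endfacet
facet normal -0.635 -0.727 0.261
outer loop
vertex 0.603 2.555 1.163
vertex 1.305 2.047 1.457
vertex 0.883 2.622 2.031
endloop
endfacet
facet normal -0.917 0.226 -0.330
outer loop
vertex 0.945 3.267 0.7
vertex 0.603 2.555 1.163
vertex 0.661 3.375 1.563
endloop
endfacet
facet normal 0.062 0.727 -0.683
outer loop
vertex 1.857 3.198 0.709
vertex 0.945 3.267 0.7
vertex 1.435 3.773 1.283
endloop
endfacet
facet normal 0.946 0.085 -0.312
outer loop
vertex 2.079 2.445 1.177
vertex 1.857 3.198 0.709
vertex 2.137 3.265 1.577
endloop
endfacet

endsolid
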